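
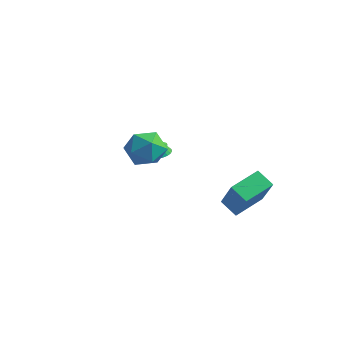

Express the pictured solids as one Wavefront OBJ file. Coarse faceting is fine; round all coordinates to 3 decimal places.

v -2.455 3.665 -2.327
v -2.106 3.079 -2.222
v -3.365 3.315 -1.253
v -1.956 3.296 -2.024
v -1.921 3.598 -1.896
v -2.007 3.916 -1.866
v -2.197 4.176 -1.942
v -2.445 4.318 -2.105
v -2.696 4.311 -2.32
v -2.892 4.156 -2.536
v -2.987 3.889 -2.705
v -2.961 3.57 -2.786
v -2.819 3.273 -2.763
v -2.594 3.065 -2.639
v -2.336 2.995 -2.444
v 1.614 3.014 -4.173
v 2.537 2.345 -2.291
v 2.151 4.709 -3.833
v 3.073 4.04 -1.951
v 2.567 2.82 -4.709
v 3.489 2.151 -2.827
v 3.103 4.515 -4.369
v 4.026 3.846 -2.487
v 0.563 -0.985 2.159
v 1.38 -1.618 2.517
v -0.56 -2.342 2.323
v 0.257 -2.975 2.681
v -0.112 -2.155 3.303
v 0.582 -1.316 3.202
v 0.238 -2.644 1.638
v 0.932 -1.805 1.537
v 1.179 -2.643 2.195
v 0.963 -2.341 3.223
v -0.143 -1.619 1.617
v -0.359 -1.317 2.645
v -0.991 1.489 -0.558
v -0.445 1.768 -0.416
v -1.269 1.431 0.618
v -0.593 1.963 -0.441
v -0.802 2.085 -0.484
v -1.04 2.117 -0.539
v -1.27 2.053 -0.596
v -1.458 1.903 -0.648
v -1.575 1.69 -0.686
v -1.603 1.446 -0.704
v -1.538 1.209 -0.701
v -1.39 1.015 -0.675
v -1.181 0.892 -0.632
v -0.943 0.861 -0.578
v -0.713 0.925 -0.52
v -0.525 1.075 -0.469
v -0.408 1.288 -0.431
v -0.38 1.531 -0.412
f 2 1 4
f 2 4 3
f 4 1 5
f 4 5 3
f 5 1 6
f 5 6 3
f 6 1 7
f 6 7 3
f 7 1 8
f 7 8 3
f 8 1 9
f 8 9 3
f 9 1 10
f 9 10 3
f 10 1 11
f 10 11 3
f 11 1 12
f 11 12 3
f 12 1 13
f 12 13 3
f 13 1 14
f 13 14 3
f 14 1 15
f 14 15 3
f 15 1 2
f 15 2 3
f 17 19 16
f 20 17 16
f 16 19 18
f 18 20 16
f 17 23 19
f 21 17 20
f 21 23 17
f 19 23 18
f 22 20 18
f 18 23 22
f 22 21 20
f 23 21 22
f 24 35 29
f 24 29 25
f 24 25 31
f 24 31 34
f 24 34 35
f 25 29 33
f 29 35 28
f 35 34 26
f 34 31 30
f 31 25 32
f 27 33 28
f 27 28 26
f 27 26 30
f 27 30 32
f 27 32 33
f 28 33 29
f 26 28 35
f 30 26 34
f 32 30 31
f 33 32 25
f 37 36 39
f 37 39 38
f 39 36 40
f 39 40 38
f 40 36 41
f 40 41 38
f 41 36 42
f 41 42 38
f 42 36 43
f 42 43 38
f 43 36 44
f 43 44 38
f 44 36 45
f 44 45 38
f 45 36 46
f 45 46 38
f 46 36 47
f 46 47 38
f 47 36 48
f 47 48 38
f 48 36 49
f 48 49 38
f 49 36 50
f 49 50 38
f 50 36 51
f 50 51 38
f 51 36 52
f 51 52 38
f 52 36 53
f 52 53 38
f 53 36 37
f 53 37 38



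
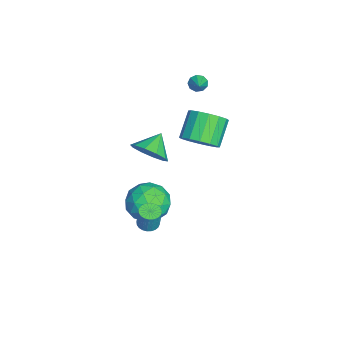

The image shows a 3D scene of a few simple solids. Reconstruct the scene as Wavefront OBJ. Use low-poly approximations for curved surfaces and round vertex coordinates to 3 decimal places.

v -1.788 3.787 -0.238
v -1.053 3.827 0.525
v -2.258 4.254 1.661
v -2.992 4.213 0.898
v -1.07 4.335 0.317
v -2.275 4.761 1.453
v -1.279 4.695 -0.04
v -2.483 5.122 1.096
v -1.624 4.812 -0.45
v -2.829 5.239 0.686
v -2.013 4.655 -0.803
v -3.218 5.081 0.333
v -2.342 4.264 -1.005
v -3.546 4.691 0.131
v -2.522 3.746 -1.001
v -3.727 4.173 0.135
v -2.505 3.239 -0.793
v -3.71 3.665 0.343
v -2.297 2.878 -0.436
v -3.501 3.305 0.7
v -1.951 2.761 -0.026
v -3.156 3.188 1.11
v -1.562 2.919 0.327
v -2.767 3.345 1.463
v -1.234 3.309 0.529
v -2.438 3.736 1.665
v -2.541 1.204 -1.877
v -1.943 1.024 -0.983
v -3.519 1.796 -1.103
v -1.773 1.628 -1.229
v -1.896 2.069 -1.723
v -2.265 2.181 -2.275
v -2.74 1.919 -2.675
v -3.139 1.385 -2.77
v -3.309 0.781 -2.524
v -3.186 0.339 -2.031
v -2.817 0.228 -1.479
v -2.342 0.489 -1.078
v 3.766 1.461 -1.521
v 4.136 1.041 -1.551
v 4.364 1.16 -0.389
v 3.994 1.579 -0.359
v 4.263 1.214 -1.593
v 4.491 1.332 -0.431
v 4.315 1.424 -1.625
v 4.543 1.542 -0.463
v 4.283 1.639 -1.641
v 4.511 1.758 -0.479
v 4.173 1.828 -1.638
v 4.4 1.946 -0.476
v 4 1.96 -1.618
v 4.228 2.079 -0.456
v 3.792 2.017 -1.583
v 4.02 2.135 -0.421
v 3.58 1.989 -1.538
v 3.808 2.107 -0.376
v 3.396 1.88 -1.491
v 3.624 1.999 -0.329
v 3.269 1.708 -1.449
v 3.497 1.826 -0.287
v 3.217 1.498 -1.417
v 3.445 1.616 -0.255
v 3.249 1.282 -1.401
v 3.477 1.401 -0.239
v 3.36 1.094 -1.404
v 3.587 1.212 -0.242
v 3.532 0.961 -1.424
v 3.76 1.08 -0.262
v 3.74 0.905 -1.459
v 3.968 1.023 -0.297
v 3.952 0.933 -1.504
v 4.18 1.051 -0.342
v 0.93 1.702 -2.108
v 1.574 0.986 -2.891
v -0.674 1.574 -3.309
v -0.03 0.858 -4.092
v -0.351 0.423 -2.976
v 0.64 0.502 -2.233
v 0.26 2.058 -3.967
v 1.251 2.137 -3.224
v 1.16 1.207 -4.04
v 0.782 0.196 -3.427
v 0.118 2.364 -2.773
v -0.26 1.353 -2.16
v 1.392 1.355 -2.394
v -0.492 1.205 -3.806
v -0.681 0.949 -3.15
v -0.303 0.528 -3.61
v 0.843 1.071 -2.007
v 1.222 0.65 -2.468
v 0.09 0.319 -2.518
v -0.322 1.91 -3.732
v 0.057 1.489 -4.193
v 1.203 2.032 -2.59
v 1.581 1.611 -3.05
v 0.81 2.241 -3.682
v 1.528 1.064 -3.529
v 0.585 0.989 -4.236
v 0.756 1.694 -4.162
v 1.338 1.741 -3.725
v 1.305 0.47 -3.169
v 0.363 0.395 -3.876
v 0.174 0.139 -3.219
v 0.757 0.186 -2.783
v 1.062 0.6 -3.845
v 0.537 2.165 -2.324
v -0.405 2.09 -3.031
v 0.143 2.374 -3.417
v 0.726 2.421 -2.981
v 0.315 1.571 -1.964
v -0.628 1.496 -2.671
v -0.438 0.819 -2.475
v 0.144 0.866 -2.038
v -0.162 1.96 -2.355
v -3.243 3.658 3.217
v -2.983 3.565 2.777
v -2.257 3.742 3.783
v -3.035 3.915 2.816
v -3.184 4.144 3.043
v -3.361 4.147 3.351
v -3.483 3.92 3.597
v -3.493 3.571 3.665
v -3.386 3.263 3.524
v -3.212 3.14 3.239
v -3.053 3.259 2.944
f 2 1 5
f 2 5 3
f 3 5 6
f 3 6 4
f 5 1 7
f 5 7 6
f 6 7 8
f 6 8 4
f 7 1 9
f 7 9 8
f 8 9 10
f 8 10 4
f 9 1 11
f 9 11 10
f 10 11 12
f 10 12 4
f 11 1 13
f 11 13 12
f 12 13 14
f 12 14 4
f 13 1 15
f 13 15 14
f 14 15 16
f 14 16 4
f 15 1 17
f 15 17 16
f 16 17 18
f 16 18 4
f 17 1 19
f 17 19 18
f 18 19 20
f 18 20 4
f 19 1 21
f 19 21 20
f 20 21 22
f 20 22 4
f 21 1 23
f 21 23 22
f 22 23 24
f 22 24 4
f 23 1 25
f 23 25 24
f 24 25 26
f 24 26 4
f 25 1 2
f 25 2 26
f 26 2 3
f 26 3 4
f 28 27 30
f 28 30 29
f 30 27 31
f 30 31 29
f 31 27 32
f 31 32 29
f 32 27 33
f 32 33 29
f 33 27 34
f 33 34 29
f 34 27 35
f 34 35 29
f 35 27 36
f 35 36 29
f 36 27 37
f 36 37 29
f 37 27 38
f 37 38 29
f 38 27 28
f 38 28 29
f 40 39 43
f 40 43 41
f 41 43 44
f 41 44 42
f 43 39 45
f 43 45 44
f 44 45 46
f 44 46 42
f 45 39 47
f 45 47 46
f 46 47 48
f 46 48 42
f 47 39 49
f 47 49 48
f 48 49 50
f 48 50 42
f 49 39 51
f 49 51 50
f 50 51 52
f 50 52 42
f 51 39 53
f 51 53 52
f 52 53 54
f 52 54 42
f 53 39 55
f 53 55 54
f 54 55 56
f 54 56 42
f 55 39 57
f 55 57 56
f 56 57 58
f 56 58 42
f 57 39 59
f 57 59 58
f 58 59 60
f 58 60 42
f 59 39 61
f 59 61 60
f 60 61 62
f 60 62 42
f 61 39 63
f 61 63 62
f 62 63 64
f 62 64 42
f 63 39 65
f 63 65 64
f 64 65 66
f 64 66 42
f 65 39 67
f 65 67 66
f 66 67 68
f 66 68 42
f 67 39 69
f 67 69 68
f 68 69 70
f 68 70 42
f 69 39 71
f 69 71 70
f 70 71 72
f 70 72 42
f 71 39 40
f 71 40 72
f 72 40 41
f 72 41 42
f 73 110 89
f 110 84 113
f 89 113 78
f 110 113 89
f 73 89 85
f 89 78 90
f 85 90 74
f 89 90 85
f 73 85 94
f 85 74 95
f 94 95 80
f 85 95 94
f 73 94 106
f 94 80 109
f 106 109 83
f 94 109 106
f 73 106 110
f 106 83 114
f 110 114 84
f 106 114 110
f 74 90 101
f 90 78 104
f 101 104 82
f 90 104 101
f 78 113 91
f 113 84 112
f 91 112 77
f 113 112 91
f 84 114 111
f 114 83 107
f 111 107 75
f 114 107 111
f 83 109 108
f 109 80 96
f 108 96 79
f 109 96 108
f 80 95 100
f 95 74 97
f 100 97 81
f 95 97 100
f 76 102 88
f 102 82 103
f 88 103 77
f 102 103 88
f 76 88 86
f 88 77 87
f 86 87 75
f 88 87 86
f 76 86 93
f 86 75 92
f 93 92 79
f 86 92 93
f 76 93 98
f 93 79 99
f 98 99 81
f 93 99 98
f 76 98 102
f 98 81 105
f 102 105 82
f 98 105 102
f 77 103 91
f 103 82 104
f 91 104 78
f 103 104 91
f 75 87 111
f 87 77 112
f 111 112 84
f 87 112 111
f 79 92 108
f 92 75 107
f 108 107 83
f 92 107 108
f 81 99 100
f 99 79 96
f 100 96 80
f 99 96 100
f 82 105 101
f 105 81 97
f 101 97 74
f 105 97 101
f 116 115 118
f 116 118 117
f 118 115 119
f 118 119 117
f 119 115 120
f 119 120 117
f 120 115 121
f 120 121 117
f 121 115 122
f 121 122 117
f 122 115 123
f 122 123 117
f 123 115 124
f 123 124 117
f 124 115 125
f 124 125 117
f 125 115 116
f 125 116 117



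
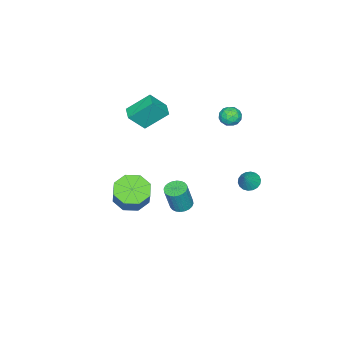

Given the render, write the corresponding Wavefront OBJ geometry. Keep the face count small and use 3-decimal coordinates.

v -1.755 3.408 -0.168
v -1.437 3.821 -0.484
v -1.005 3.532 0.748
v -1.62 3.973 -0.354
v -1.831 4.013 -0.187
v -2.026 3.933 -0.017
v -2.168 3.75 0.124
v -2.228 3.498 0.207
v -2.194 3.229 0.216
v -2.073 2.995 0.149
v -1.89 2.843 0.019
v -1.68 2.803 -0.148
v -1.484 2.883 -0.319
v -1.343 3.067 -0.46
v -1.283 3.318 -0.543
v -1.316 3.587 -0.552
v -3.023 1.872 2.905
v -2.467 1.639 3.153
v -3.573 1.221 3.527
v -3.017 0.988 3.775
v -3.203 1.599 3.908
v -2.863 2.001 3.524
v -3.177 0.859 3.156
v -2.837 1.261 2.772
v -2.562 1.013 3.309
v -2.578 1.47 3.773
v -3.462 1.39 2.907
v -3.478 1.847 3.371
v -2.697 1.813 2.975
v -3.343 1.047 3.705
v -3.453 1.406 3.783
v -3.126 1.269 3.929
v -2.93 2.025 3.192
v -2.603 1.889 3.338
v -3.036 1.865 3.782
v -3.437 0.971 3.342
v -3.11 0.835 3.488
v -2.914 1.591 2.751
v -2.587 1.454 2.897
v -3.004 0.995 2.898
v -2.426 1.308 3.212
v -2.749 0.925 3.577
v -2.843 0.849 3.214
v -2.643 1.086 2.988
v -2.435 1.577 3.485
v -2.759 1.194 3.85
v -2.868 1.553 3.928
v -2.668 1.789 3.703
v -2.491 1.209 3.576
v -3.281 1.666 2.83
v -3.605 1.283 3.195
v -3.372 1.071 2.977
v -3.172 1.307 2.752
v -3.291 1.935 3.103
v -3.614 1.552 3.468
v -3.397 1.774 3.692
v -3.197 2.011 3.466
v -3.549 1.651 3.104
v 1.665 1.462 -0.505
v 2.098 1.06 -0.655
v 2.508 0.955 0.815
v 2.075 1.358 0.965
v 2.217 1.265 -0.673
v 2.627 1.16 0.797
v 2.252 1.5 -0.666
v 2.662 1.396 0.804
v 2.197 1.73 -0.635
v 2.608 1.625 0.835
v 2.062 1.919 -0.583
v 2.473 1.814 0.887
v 1.866 2.038 -0.52
v 2.277 1.933 0.95
v 1.639 2.07 -0.455
v 2.05 1.965 1.015
v 1.416 2.009 -0.397
v 1.827 1.904 1.073
v 1.232 1.865 -0.355
v 1.642 1.76 1.115
v 1.113 1.66 -0.337
v 1.523 1.555 1.133
v 1.078 1.424 -0.344
v 1.488 1.32 1.126
v 1.132 1.195 -0.375
v 1.543 1.09 1.095
v 1.267 1.006 -0.427
v 1.678 0.901 1.043
v 1.463 0.887 -0.49
v 1.874 0.782 0.98
v 1.69 0.855 -0.555
v 2.101 0.75 0.915
v 1.913 0.916 -0.613
v 2.324 0.811 0.857
v -3.1 -4.122 0.76
v -3.879 -3.084 1.859
v -2.46 -3.541 0.664
v -3.239 -2.503 1.763
v -2.401 -4.717 1.817
v -3.18 -3.679 2.916
v -1.761 -4.136 1.721
v -2.54 -3.098 2.82
v -0.253 -2.968 -3.221
v 0.241 -2.192 -3.727
v 0.727 -1.796 -2.645
v 0.233 -2.572 -2.139
v -0.492 -1.978 -3.476
v -0.006 -1.582 -2.395
v -1.085 -2.344 -3.076
v -0.599 -1.948 -1.994
v -1.19 -3.076 -2.761
v -0.705 -2.679 -1.679
v -0.747 -3.744 -2.715
v -0.261 -3.348 -1.633
v -0.014 -3.958 -2.965
v 0.472 -3.562 -1.884
v 0.579 -3.592 -3.366
v 1.065 -3.196 -2.284
v 0.685 -2.861 -3.681
v 1.17 -2.464 -2.599
f 2 1 4
f 2 4 3
f 4 1 5
f 4 5 3
f 5 1 6
f 5 6 3
f 6 1 7
f 6 7 3
f 7 1 8
f 7 8 3
f 8 1 9
f 8 9 3
f 9 1 10
f 9 10 3
f 10 1 11
f 10 11 3
f 11 1 12
f 11 12 3
f 12 1 13
f 12 13 3
f 13 1 14
f 13 14 3
f 14 1 15
f 14 15 3
f 15 1 16
f 15 16 3
f 16 1 2
f 16 2 3
f 17 54 33
f 54 28 57
f 33 57 22
f 54 57 33
f 17 33 29
f 33 22 34
f 29 34 18
f 33 34 29
f 17 29 38
f 29 18 39
f 38 39 24
f 29 39 38
f 17 38 50
f 38 24 53
f 50 53 27
f 38 53 50
f 17 50 54
f 50 27 58
f 54 58 28
f 50 58 54
f 18 34 45
f 34 22 48
f 45 48 26
f 34 48 45
f 22 57 35
f 57 28 56
f 35 56 21
f 57 56 35
f 28 58 55
f 58 27 51
f 55 51 19
f 58 51 55
f 27 53 52
f 53 24 40
f 52 40 23
f 53 40 52
f 24 39 44
f 39 18 41
f 44 41 25
f 39 41 44
f 20 46 32
f 46 26 47
f 32 47 21
f 46 47 32
f 20 32 30
f 32 21 31
f 30 31 19
f 32 31 30
f 20 30 37
f 30 19 36
f 37 36 23
f 30 36 37
f 20 37 42
f 37 23 43
f 42 43 25
f 37 43 42
f 20 42 46
f 42 25 49
f 46 49 26
f 42 49 46
f 21 47 35
f 47 26 48
f 35 48 22
f 47 48 35
f 19 31 55
f 31 21 56
f 55 56 28
f 31 56 55
f 23 36 52
f 36 19 51
f 52 51 27
f 36 51 52
f 25 43 44
f 43 23 40
f 44 40 24
f 43 40 44
f 26 49 45
f 49 25 41
f 45 41 18
f 49 41 45
f 60 59 63
f 60 63 61
f 61 63 64
f 61 64 62
f 63 59 65
f 63 65 64
f 64 65 66
f 64 66 62
f 65 59 67
f 65 67 66
f 66 67 68
f 66 68 62
f 67 59 69
f 67 69 68
f 68 69 70
f 68 70 62
f 69 59 71
f 69 71 70
f 70 71 72
f 70 72 62
f 71 59 73
f 71 73 72
f 72 73 74
f 72 74 62
f 73 59 75
f 73 75 74
f 74 75 76
f 74 76 62
f 75 59 77
f 75 77 76
f 76 77 78
f 76 78 62
f 77 59 79
f 77 79 78
f 78 79 80
f 78 80 62
f 79 59 81
f 79 81 80
f 80 81 82
f 80 82 62
f 81 59 83
f 81 83 82
f 82 83 84
f 82 84 62
f 83 59 85
f 83 85 84
f 84 85 86
f 84 86 62
f 85 59 87
f 85 87 86
f 86 87 88
f 86 88 62
f 87 59 89
f 87 89 88
f 88 89 90
f 88 90 62
f 89 59 91
f 89 91 90
f 90 91 92
f 90 92 62
f 91 59 60
f 91 60 92
f 92 60 61
f 92 61 62
f 94 96 93
f 97 94 93
f 93 96 95
f 95 97 93
f 94 100 96
f 98 94 97
f 98 100 94
f 96 100 95
f 99 97 95
f 95 100 99
f 99 98 97
f 100 98 99
f 102 101 105
f 102 105 103
f 103 105 106
f 103 106 104
f 105 101 107
f 105 107 106
f 106 107 108
f 106 108 104
f 107 101 109
f 107 109 108
f 108 109 110
f 108 110 104
f 109 101 111
f 109 111 110
f 110 111 112
f 110 112 104
f 111 101 113
f 111 113 112
f 112 113 114
f 112 114 104
f 113 101 115
f 113 115 114
f 114 115 116
f 114 116 104
f 115 101 117
f 115 117 116
f 116 117 118
f 116 118 104
f 117 101 102
f 117 102 118
f 118 102 103
f 118 103 104



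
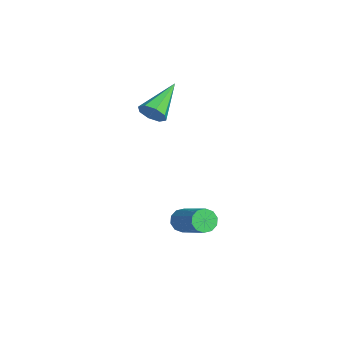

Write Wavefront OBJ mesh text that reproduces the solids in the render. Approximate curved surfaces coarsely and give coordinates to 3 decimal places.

v 2.684 -1.43 -3.466
v 2.922 -1.219 -3.939
v 4.474 -0.839 -2.987
v 4.236 -1.05 -2.514
v 2.757 -0.956 -3.774
v 4.309 -0.576 -2.821
v 2.563 -0.873 -3.491
v 4.115 -0.494 -2.539
v 2.416 -1.004 -3.199
v 3.968 -0.624 -2.247
v 2.371 -1.297 -3.009
v 3.923 -0.917 -2.056
v 2.446 -1.641 -2.993
v 3.998 -1.261 -2.041
v 2.611 -1.904 -3.159
v 4.163 -1.524 -2.206
v 2.805 -1.986 -3.441
v 4.357 -1.607 -2.489
v 2.952 -1.856 -3.733
v 4.504 -1.476 -2.781
v 2.997 -1.563 -3.924
v 4.549 -1.183 -2.971
v 0.843 -2.136 1.714
v 1.151 -1.66 1.417
v -0.283 -0.864 2.586
v 0.767 -1.823 1.16
v 0.428 -2.17 1.228
v 0.332 -2.497 1.58
v 0.535 -2.612 2.01
v 0.919 -2.448 2.267
v 1.258 -2.102 2.2
v 1.354 -1.775 1.847
f 2 1 5
f 2 5 3
f 3 5 6
f 3 6 4
f 5 1 7
f 5 7 6
f 6 7 8
f 6 8 4
f 7 1 9
f 7 9 8
f 8 9 10
f 8 10 4
f 9 1 11
f 9 11 10
f 10 11 12
f 10 12 4
f 11 1 13
f 11 13 12
f 12 13 14
f 12 14 4
f 13 1 15
f 13 15 14
f 14 15 16
f 14 16 4
f 15 1 17
f 15 17 16
f 16 17 18
f 16 18 4
f 17 1 19
f 17 19 18
f 18 19 20
f 18 20 4
f 19 1 21
f 19 21 20
f 20 21 22
f 20 22 4
f 21 1 2
f 21 2 22
f 22 2 3
f 22 3 4
f 24 23 26
f 24 26 25
f 26 23 27
f 26 27 25
f 27 23 28
f 27 28 25
f 28 23 29
f 28 29 25
f 29 23 30
f 29 30 25
f 30 23 31
f 30 31 25
f 31 23 32
f 31 32 25
f 32 23 24
f 32 24 25



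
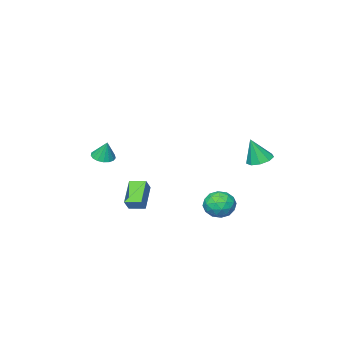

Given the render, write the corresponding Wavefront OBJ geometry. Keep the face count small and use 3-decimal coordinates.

v 1.259 -0.217 -1.626
v 1.747 0.024 -0.947
v 2.251 0.599 -2.629
v 2.739 0.84 -1.95
v 1.781 -0.98 -1.73
v 2.269 -0.739 -1.051
v 2.773 -0.164 -2.733
v 3.261 0.077 -2.054
v -2.694 3.96 0.701
v -2.079 3.578 0.439
v -2.246 3.68 2.159
v -1.962 4.088 0.501
v -2.187 4.538 0.657
v -2.649 4.717 0.833
v -3.133 4.543 0.948
v -3.411 4.096 0.948
v -3.354 3.585 0.832
v -2.988 3.25 0.655
v -2.484 3.247 0.5
v 1.846 -3.498 -0.173
v 2.223 -4.031 0.014
v 1.874 -3.082 0.953
v 2.443 -3.808 -0.074
v 2.525 -3.513 -0.184
v 2.452 -3.215 -0.292
v 2.24 -2.981 -0.373
v 1.938 -2.866 -0.408
v 1.614 -2.896 -0.389
v 1.344 -3.063 -0.32
v 1.188 -3.33 -0.218
v 1.183 -3.635 -0.105
v 1.33 -3.909 -0.008
v 1.595 -4.089 0.052
v 1.917 -4.133 0.06
v -0.654 4.203 -1.403
v -0.012 4.679 -1.869
v -0.088 2.921 -1.931
v 0.554 3.397 -2.397
v 0.583 3.363 -1.473
v 0.234 4.156 -1.147
v -0.334 3.444 -2.653
v -0.683 4.237 -2.327
v 0.187 4.21 -2.642
v 0.753 4.16 -1.912
v -0.853 3.44 -1.888
v -0.287 3.39 -1.158
v -0.383 4.553 -1.59
v 0.283 3.047 -2.21
v 0.3 3.027 -1.667
v 0.677 3.306 -1.941
v -0.238 4.246 -1.165
v 0.139 4.525 -1.439
v 0.489 3.752 -1.206
v -0.239 3.075 -2.361
v 0.138 3.354 -2.635
v -0.777 4.294 -1.859
v -0.4 4.573 -2.133
v -0.589 3.848 -2.594
v 0.112 4.557 -2.318
v 0.444 3.804 -2.628
v -0.078 3.832 -2.779
v -0.283 4.297 -2.587
v 0.445 4.528 -1.889
v 0.777 3.774 -2.199
v 0.794 3.755 -1.656
v 0.589 4.22 -1.464
v 0.561 4.252 -2.343
v -0.877 3.826 -1.601
v -0.545 3.072 -1.911
v -0.689 3.38 -2.336
v -0.894 3.845 -2.144
v -0.544 3.796 -1.172
v -0.212 3.043 -1.482
v 0.183 3.303 -1.213
v -0.022 3.768 -1.021
v -0.661 3.348 -1.457
f 2 4 1
f 5 2 1
f 1 4 3
f 3 5 1
f 2 8 4
f 6 2 5
f 6 8 2
f 4 8 3
f 7 5 3
f 3 8 7
f 7 6 5
f 8 6 7
f 10 9 12
f 10 12 11
f 12 9 13
f 12 13 11
f 13 9 14
f 13 14 11
f 14 9 15
f 14 15 11
f 15 9 16
f 15 16 11
f 16 9 17
f 16 17 11
f 17 9 18
f 17 18 11
f 18 9 19
f 18 19 11
f 19 9 10
f 19 10 11
f 21 20 23
f 21 23 22
f 23 20 24
f 23 24 22
f 24 20 25
f 24 25 22
f 25 20 26
f 25 26 22
f 26 20 27
f 26 27 22
f 27 20 28
f 27 28 22
f 28 20 29
f 28 29 22
f 29 20 30
f 29 30 22
f 30 20 31
f 30 31 22
f 31 20 32
f 31 32 22
f 32 20 33
f 32 33 22
f 33 20 34
f 33 34 22
f 34 20 21
f 34 21 22
f 35 72 51
f 72 46 75
f 51 75 40
f 72 75 51
f 35 51 47
f 51 40 52
f 47 52 36
f 51 52 47
f 35 47 56
f 47 36 57
f 56 57 42
f 47 57 56
f 35 56 68
f 56 42 71
f 68 71 45
f 56 71 68
f 35 68 72
f 68 45 76
f 72 76 46
f 68 76 72
f 36 52 63
f 52 40 66
f 63 66 44
f 52 66 63
f 40 75 53
f 75 46 74
f 53 74 39
f 75 74 53
f 46 76 73
f 76 45 69
f 73 69 37
f 76 69 73
f 45 71 70
f 71 42 58
f 70 58 41
f 71 58 70
f 42 57 62
f 57 36 59
f 62 59 43
f 57 59 62
f 38 64 50
f 64 44 65
f 50 65 39
f 64 65 50
f 38 50 48
f 50 39 49
f 48 49 37
f 50 49 48
f 38 48 55
f 48 37 54
f 55 54 41
f 48 54 55
f 38 55 60
f 55 41 61
f 60 61 43
f 55 61 60
f 38 60 64
f 60 43 67
f 64 67 44
f 60 67 64
f 39 65 53
f 65 44 66
f 53 66 40
f 65 66 53
f 37 49 73
f 49 39 74
f 73 74 46
f 49 74 73
f 41 54 70
f 54 37 69
f 70 69 45
f 54 69 70
f 43 61 62
f 61 41 58
f 62 58 42
f 61 58 62
f 44 67 63
f 67 43 59
f 63 59 36
f 67 59 63



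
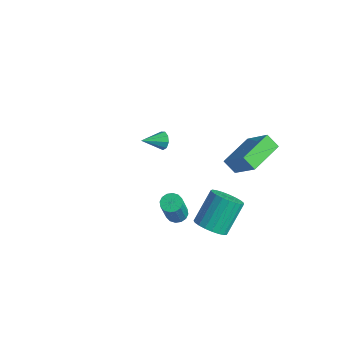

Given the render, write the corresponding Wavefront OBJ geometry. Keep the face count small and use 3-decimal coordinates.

v 3.766 -3.215 -0.01
v 4.28 -3.336 -0.196
v 4.748 -4.026 1.544
v 4.234 -3.905 1.73
v 4.299 -3.065 -0.094
v 4.767 -3.755 1.646
v 4.175 -2.835 0.031
v 4.643 -3.525 1.771
v 3.942 -2.706 0.144
v 4.41 -3.396 1.885
v 3.661 -2.714 0.217
v 4.129 -3.404 1.957
v 3.409 -2.856 0.228
v 3.877 -3.546 1.969
v 3.252 -3.094 0.176
v 3.72 -3.784 1.916
v 3.233 -3.365 0.074
v 3.701 -4.055 1.814
v 3.357 -3.595 -0.051
v 3.825 -4.285 1.689
v 3.59 -3.724 -0.165
v 4.058 -4.414 1.576
v 3.871 -3.716 -0.237
v 4.339 -4.406 1.503
v 4.123 -3.574 -0.249
v 4.591 -4.264 1.492
v -3.008 0.981 -2.147
v -2.684 0.734 -2.561
v -3.292 -0.221 -1.653
v -2.461 0.813 -2.242
v -2.494 0.97 -1.879
v -2.767 1.132 -1.642
v -3.153 1.224 -1.641
v -3.471 1.201 -1.877
v -3.573 1.076 -2.24
v -3.41 0.906 -2.559
v -3.059 0.771 -2.686
v 2.904 0.319 1.314
v 4.252 0.452 2.645
v 2.414 2.213 1.621
v 3.763 2.346 2.953
v 3.497 0.574 0.687
v 4.846 0.707 2.019
v 3.008 2.468 0.995
v 4.356 2.601 2.326
v 3.577 -0.985 -2.879
v 4.383 -0.583 -3.064
v 4.069 0.728 -1.587
v 3.263 0.325 -1.401
v 4.143 -0.387 -3.289
v 3.829 0.923 -1.811
v 3.805 -0.295 -3.443
v 3.491 1.016 -1.965
v 3.428 -0.322 -3.499
v 3.114 0.988 -2.021
v 3.076 -0.464 -3.448
v 2.762 0.847 -1.97
v 2.811 -0.696 -3.298
v 2.497 0.615 -1.821
v 2.679 -0.978 -3.077
v 2.364 0.333 -1.599
v 2.701 -1.261 -2.82
v 2.387 0.049 -1.343
v 2.876 -1.497 -2.575
v 2.561 -0.186 -1.097
v 3.171 -1.644 -2.381
v 2.857 -0.333 -0.903
v 3.537 -1.677 -2.274
v 3.223 -0.367 -0.796
v 3.909 -1.591 -2.271
v 3.595 -0.28 -0.793
v 4.225 -1.4 -2.374
v 3.91 -0.089 -0.896
v 4.428 -1.137 -2.564
v 4.114 0.173 -1.086
v 4.484 -0.848 -2.808
v 4.17 0.462 -1.33
f 2 1 5
f 2 5 3
f 3 5 6
f 3 6 4
f 5 1 7
f 5 7 6
f 6 7 8
f 6 8 4
f 7 1 9
f 7 9 8
f 8 9 10
f 8 10 4
f 9 1 11
f 9 11 10
f 10 11 12
f 10 12 4
f 11 1 13
f 11 13 12
f 12 13 14
f 12 14 4
f 13 1 15
f 13 15 14
f 14 15 16
f 14 16 4
f 15 1 17
f 15 17 16
f 16 17 18
f 16 18 4
f 17 1 19
f 17 19 18
f 18 19 20
f 18 20 4
f 19 1 21
f 19 21 20
f 20 21 22
f 20 22 4
f 21 1 23
f 21 23 22
f 22 23 24
f 22 24 4
f 23 1 25
f 23 25 24
f 24 25 26
f 24 26 4
f 25 1 2
f 25 2 26
f 26 2 3
f 26 3 4
f 28 27 30
f 28 30 29
f 30 27 31
f 30 31 29
f 31 27 32
f 31 32 29
f 32 27 33
f 32 33 29
f 33 27 34
f 33 34 29
f 34 27 35
f 34 35 29
f 35 27 36
f 35 36 29
f 36 27 37
f 36 37 29
f 37 27 28
f 37 28 29
f 39 41 38
f 42 39 38
f 38 41 40
f 40 42 38
f 39 45 41
f 43 39 42
f 43 45 39
f 41 45 40
f 44 42 40
f 40 45 44
f 44 43 42
f 45 43 44
f 47 46 50
f 47 50 48
f 48 50 51
f 48 51 49
f 50 46 52
f 50 52 51
f 51 52 53
f 51 53 49
f 52 46 54
f 52 54 53
f 53 54 55
f 53 55 49
f 54 46 56
f 54 56 55
f 55 56 57
f 55 57 49
f 56 46 58
f 56 58 57
f 57 58 59
f 57 59 49
f 58 46 60
f 58 60 59
f 59 60 61
f 59 61 49
f 60 46 62
f 60 62 61
f 61 62 63
f 61 63 49
f 62 46 64
f 62 64 63
f 63 64 65
f 63 65 49
f 64 46 66
f 64 66 65
f 65 66 67
f 65 67 49
f 66 46 68
f 66 68 67
f 67 68 69
f 67 69 49
f 68 46 70
f 68 70 69
f 69 70 71
f 69 71 49
f 70 46 72
f 70 72 71
f 71 72 73
f 71 73 49
f 72 46 74
f 72 74 73
f 73 74 75
f 73 75 49
f 74 46 76
f 74 76 75
f 75 76 77
f 75 77 49
f 76 46 47
f 76 47 77
f 77 47 48
f 77 48 49



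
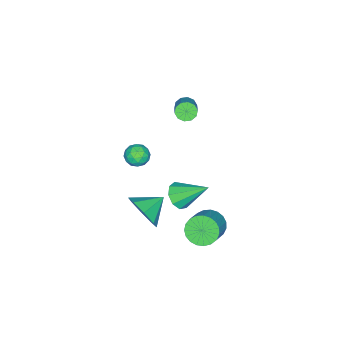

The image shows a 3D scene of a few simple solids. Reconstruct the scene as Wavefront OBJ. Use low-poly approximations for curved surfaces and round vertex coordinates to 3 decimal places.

v -0.287 -1.464 -2.514
v 0.012 -1.931 -2.114
v -1.152 -1.429 -1.826
v -0.853 -1.896 -1.426
v -0.592 -1.266 -1.47
v -0.057 -1.288 -1.895
v -1.083 -2.072 -2.045
v -0.548 -2.094 -2.47
v -0.48 -2.307 -1.824
v -0.177 -1.809 -1.469
v -0.963 -1.551 -2.471
v -0.66 -1.053 -2.116
v -0.061 -1.701 -2.374
v -1.079 -1.659 -1.566
v -0.925 -1.289 -1.591
v -0.749 -1.563 -1.356
v -0.102 -1.323 -2.245
v 0.073 -1.597 -2.01
v -0.281 -1.206 -1.632
v -1.213 -1.763 -1.93
v -1.038 -2.037 -1.695
v -0.391 -1.797 -2.584
v -0.215 -2.071 -2.349
v -0.859 -2.154 -2.308
v -0.175 -2.196 -1.969
v -0.684 -2.175 -1.565
v -0.819 -2.279 -1.929
v -0.504 -2.292 -2.178
v 0.003 -1.903 -1.76
v -0.505 -1.882 -1.356
v -0.352 -1.512 -1.381
v -0.037 -1.525 -1.631
v -0.286 -2.124 -1.59
v -0.635 -1.478 -2.584
v -1.143 -1.457 -2.18
v -1.103 -1.835 -2.309
v -0.788 -1.848 -2.559
v -0.456 -1.185 -2.375
v -0.965 -1.164 -1.971
v -0.636 -1.068 -1.762
v -0.321 -1.081 -2.011
v -0.854 -1.236 -2.35
v 4.03 1.613 -0.375
v 4.565 2.049 0.363
v 2.97 2.087 0.115
v 4.485 2.507 -0.255
v 4.138 2.441 -0.943
v 3.728 1.89 -1.298
v 3.495 1.177 -1.112
v 3.575 0.719 -0.494
v 3.922 0.785 0.194
v 4.332 1.336 0.549
v 3.677 3.341 1.638
v 4.229 3.722 1.35
v 3.323 4.659 2.702
v 3.808 3.814 1.097
v 3.325 3.684 1.097
v 3.007 3.394 1.351
v 3.003 3.079 1.738
v 3.313 2.887 2.079
v 3.794 2.908 2.213
v 4.219 3.131 2.078
v 4.391 3.453 1.737
v -2.851 -0.339 0.716
v -2.542 -0.253 0.27
v -1.479 0.425 1.137
v -1.789 0.339 1.584
v -2.746 0.016 0.31
v -1.684 0.694 1.177
v -2.99 0.149 0.505
v -1.928 0.828 1.372
v -3.181 0.096 0.781
v -2.119 0.774 1.648
v -3.247 -0.124 1.032
v -2.184 0.555 1.899
v -3.161 -0.425 1.163
v -2.098 0.253 2.03
v -2.956 -0.694 1.123
v -1.894 -0.016 1.99
v -2.712 -0.828 0.928
v -1.65 -0.149 1.795
v -2.521 -0.774 0.652
v -1.459 -0.096 1.519
v -2.456 -0.555 0.401
v -1.393 0.124 1.268
v 1.754 3.795 -2.243
v 2.24 3.821 -2.903
v 3.453 4.151 -1.996
v 2.966 4.125 -1.337
v 2.134 4.144 -2.88
v 3.347 4.474 -1.973
v 1.963 4.407 -2.747
v 3.176 4.737 -1.84
v 1.756 4.565 -2.527
v 2.969 4.895 -1.62
v 1.548 4.589 -2.257
v 2.761 4.919 -1.35
v 1.376 4.476 -1.986
v 2.589 4.806 -1.079
v 1.269 4.245 -1.759
v 2.482 4.575 -0.852
v 1.246 3.936 -1.615
v 2.459 4.266 -0.709
v 1.31 3.603 -1.581
v 2.523 3.933 -0.674
v 1.452 3.303 -1.661
v 2.665 3.633 -0.754
v 1.645 3.089 -1.841
v 2.858 3.419 -0.935
v 1.857 2.996 -2.092
v 3.07 3.326 -1.185
v 2.052 3.041 -2.368
v 3.265 3.371 -1.461
v 2.194 3.217 -2.623
v 3.407 3.547 -1.716
v 2.261 3.493 -2.812
v 3.474 3.823 -1.905
f 1 38 17
f 38 12 41
f 17 41 6
f 38 41 17
f 1 17 13
f 17 6 18
f 13 18 2
f 17 18 13
f 1 13 22
f 13 2 23
f 22 23 8
f 13 23 22
f 1 22 34
f 22 8 37
f 34 37 11
f 22 37 34
f 1 34 38
f 34 11 42
f 38 42 12
f 34 42 38
f 2 18 29
f 18 6 32
f 29 32 10
f 18 32 29
f 6 41 19
f 41 12 40
f 19 40 5
f 41 40 19
f 12 42 39
f 42 11 35
f 39 35 3
f 42 35 39
f 11 37 36
f 37 8 24
f 36 24 7
f 37 24 36
f 8 23 28
f 23 2 25
f 28 25 9
f 23 25 28
f 4 30 16
f 30 10 31
f 16 31 5
f 30 31 16
f 4 16 14
f 16 5 15
f 14 15 3
f 16 15 14
f 4 14 21
f 14 3 20
f 21 20 7
f 14 20 21
f 4 21 26
f 21 7 27
f 26 27 9
f 21 27 26
f 4 26 30
f 26 9 33
f 30 33 10
f 26 33 30
f 5 31 19
f 31 10 32
f 19 32 6
f 31 32 19
f 3 15 39
f 15 5 40
f 39 40 12
f 15 40 39
f 7 20 36
f 20 3 35
f 36 35 11
f 20 35 36
f 9 27 28
f 27 7 24
f 28 24 8
f 27 24 28
f 10 33 29
f 33 9 25
f 29 25 2
f 33 25 29
f 44 43 46
f 44 46 45
f 46 43 47
f 46 47 45
f 47 43 48
f 47 48 45
f 48 43 49
f 48 49 45
f 49 43 50
f 49 50 45
f 50 43 51
f 50 51 45
f 51 43 52
f 51 52 45
f 52 43 44
f 52 44 45
f 54 53 56
f 54 56 55
f 56 53 57
f 56 57 55
f 57 53 58
f 57 58 55
f 58 53 59
f 58 59 55
f 59 53 60
f 59 60 55
f 60 53 61
f 60 61 55
f 61 53 62
f 61 62 55
f 62 53 63
f 62 63 55
f 63 53 54
f 63 54 55
f 65 64 68
f 65 68 66
f 66 68 69
f 66 69 67
f 68 64 70
f 68 70 69
f 69 70 71
f 69 71 67
f 70 64 72
f 70 72 71
f 71 72 73
f 71 73 67
f 72 64 74
f 72 74 73
f 73 74 75
f 73 75 67
f 74 64 76
f 74 76 75
f 75 76 77
f 75 77 67
f 76 64 78
f 76 78 77
f 77 78 79
f 77 79 67
f 78 64 80
f 78 80 79
f 79 80 81
f 79 81 67
f 80 64 82
f 80 82 81
f 81 82 83
f 81 83 67
f 82 64 84
f 82 84 83
f 83 84 85
f 83 85 67
f 84 64 65
f 84 65 85
f 85 65 66
f 85 66 67
f 87 86 90
f 87 90 88
f 88 90 91
f 88 91 89
f 90 86 92
f 90 92 91
f 91 92 93
f 91 93 89
f 92 86 94
f 92 94 93
f 93 94 95
f 93 95 89
f 94 86 96
f 94 96 95
f 95 96 97
f 95 97 89
f 96 86 98
f 96 98 97
f 97 98 99
f 97 99 89
f 98 86 100
f 98 100 99
f 99 100 101
f 99 101 89
f 100 86 102
f 100 102 101
f 101 102 103
f 101 103 89
f 102 86 104
f 102 104 103
f 103 104 105
f 103 105 89
f 104 86 106
f 104 106 105
f 105 106 107
f 105 107 89
f 106 86 108
f 106 108 107
f 107 108 109
f 107 109 89
f 108 86 110
f 108 110 109
f 109 110 111
f 109 111 89
f 110 86 112
f 110 112 111
f 111 112 113
f 111 113 89
f 112 86 114
f 112 114 113
f 113 114 115
f 113 115 89
f 114 86 116
f 114 116 115
f 115 116 117
f 115 117 89
f 116 86 87
f 116 87 117
f 117 87 88
f 117 88 89



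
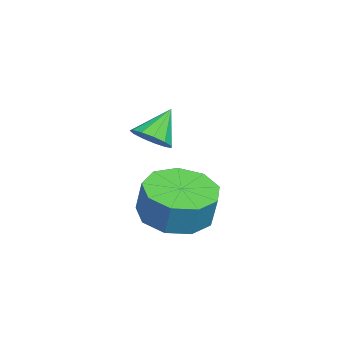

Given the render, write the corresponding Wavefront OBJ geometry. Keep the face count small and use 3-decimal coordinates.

v 0.852 1.791 -1.203
v 1.497 1.067 -1.227
v 1.733 1.245 -0.261
v 1.088 1.969 -0.237
v 1.788 1.637 -1.403
v 2.024 1.814 -0.438
v 1.642 2.278 -1.486
v 1.878 2.456 -0.52
v 1.125 2.692 -1.436
v 1.361 2.87 -0.47
v 0.481 2.684 -1.277
v 0.717 2.862 -0.311
v 0.01 2.258 -1.083
v 0.247 2.436 -0.118
v -0.066 1.614 -0.946
v 0.17 1.792 0.02
v 0.286 1.052 -0.929
v 0.522 1.23 0.037
v 0.904 0.836 -1.04
v 1.14 1.014 -0.074
v 1.852 1.333 1.772
v 2.229 1.159 2.148
v 1.288 1.747 2.528
v 2.32 1.448 2.059
v 2.262 1.7 1.878
v 2.075 1.835 1.663
v 1.816 1.812 1.483
v 1.57 1.636 1.395
v 1.413 1.364 1.427
v 1.395 1.083 1.568
v 1.523 0.88 1.774
v 1.755 0.822 1.979
v 2.018 0.926 2.119
f 2 1 5
f 2 5 3
f 3 5 6
f 3 6 4
f 5 1 7
f 5 7 6
f 6 7 8
f 6 8 4
f 7 1 9
f 7 9 8
f 8 9 10
f 8 10 4
f 9 1 11
f 9 11 10
f 10 11 12
f 10 12 4
f 11 1 13
f 11 13 12
f 12 13 14
f 12 14 4
f 13 1 15
f 13 15 14
f 14 15 16
f 14 16 4
f 15 1 17
f 15 17 16
f 16 17 18
f 16 18 4
f 17 1 19
f 17 19 18
f 18 19 20
f 18 20 4
f 19 1 2
f 19 2 20
f 20 2 3
f 20 3 4
f 22 21 24
f 22 24 23
f 24 21 25
f 24 25 23
f 25 21 26
f 25 26 23
f 26 21 27
f 26 27 23
f 27 21 28
f 27 28 23
f 28 21 29
f 28 29 23
f 29 21 30
f 29 30 23
f 30 21 31
f 30 31 23
f 31 21 32
f 31 32 23
f 32 21 33
f 32 33 23
f 33 21 22
f 33 22 23



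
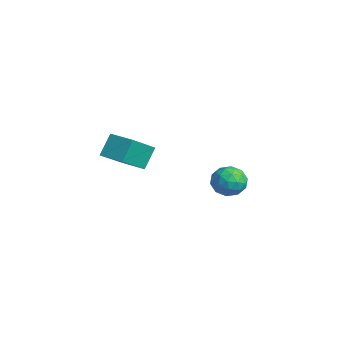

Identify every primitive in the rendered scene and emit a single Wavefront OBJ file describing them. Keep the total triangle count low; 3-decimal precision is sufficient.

v 0.104 -3.543 -0.085
v 0.764 -4.69 0.849
v -0.244 -2.978 0.854
v 0.416 -4.125 1.789
v 1.104 -2.955 -0.069
v 1.764 -4.102 0.866
v 0.756 -2.39 0.871
v 1.416 -3.537 1.805
v -1.217 1.633 -2.705
v -0.739 2.067 -2.182
v -0.441 0.553 -2.518
v 0.037 0.987 -1.995
v -0.739 0.786 -1.778
v -1.219 1.454 -1.894
v 0.039 1.166 -2.806
v -0.441 1.834 -2.922
v 0.037 1.779 -2.245
v -0.443 1.544 -1.61
v -0.737 1.076 -3.09
v -1.217 0.841 -2.455
v -1.047 1.945 -2.46
v -0.133 0.675 -2.24
v -0.59 0.557 -2.112
v -0.309 0.812 -1.805
v -1.328 1.585 -2.29
v -1.047 1.84 -1.983
v -1.047 1.086 -1.746
v -0.133 0.78 -2.717
v 0.148 1.035 -2.41
v -0.871 1.808 -2.895
v -0.59 2.063 -2.588
v -0.133 1.534 -2.954
v -0.309 2.031 -2.19
v 0.147 1.395 -2.08
v 0.148 1.501 -2.557
v -0.134 1.894 -2.625
v -0.591 1.893 -1.816
v -0.135 1.257 -1.706
v -0.591 1.139 -1.579
v -0.873 1.532 -1.647
v -0.135 1.723 -1.853
v -1.045 1.363 -2.994
v -0.589 0.727 -2.884
v -0.307 1.088 -3.053
v -0.589 1.481 -3.121
v -1.327 1.225 -2.62
v -0.871 0.589 -2.51
v -1.046 0.726 -2.075
v -1.328 1.119 -2.143
v -1.045 0.897 -2.847
f 2 4 1
f 5 2 1
f 1 4 3
f 3 5 1
f 2 8 4
f 6 2 5
f 6 8 2
f 4 8 3
f 7 5 3
f 3 8 7
f 7 6 5
f 8 6 7
f 9 46 25
f 46 20 49
f 25 49 14
f 46 49 25
f 9 25 21
f 25 14 26
f 21 26 10
f 25 26 21
f 9 21 30
f 21 10 31
f 30 31 16
f 21 31 30
f 9 30 42
f 30 16 45
f 42 45 19
f 30 45 42
f 9 42 46
f 42 19 50
f 46 50 20
f 42 50 46
f 10 26 37
f 26 14 40
f 37 40 18
f 26 40 37
f 14 49 27
f 49 20 48
f 27 48 13
f 49 48 27
f 20 50 47
f 50 19 43
f 47 43 11
f 50 43 47
f 19 45 44
f 45 16 32
f 44 32 15
f 45 32 44
f 16 31 36
f 31 10 33
f 36 33 17
f 31 33 36
f 12 38 24
f 38 18 39
f 24 39 13
f 38 39 24
f 12 24 22
f 24 13 23
f 22 23 11
f 24 23 22
f 12 22 29
f 22 11 28
f 29 28 15
f 22 28 29
f 12 29 34
f 29 15 35
f 34 35 17
f 29 35 34
f 12 34 38
f 34 17 41
f 38 41 18
f 34 41 38
f 13 39 27
f 39 18 40
f 27 40 14
f 39 40 27
f 11 23 47
f 23 13 48
f 47 48 20
f 23 48 47
f 15 28 44
f 28 11 43
f 44 43 19
f 28 43 44
f 17 35 36
f 35 15 32
f 36 32 16
f 35 32 36
f 18 41 37
f 41 17 33
f 37 33 10
f 41 33 37



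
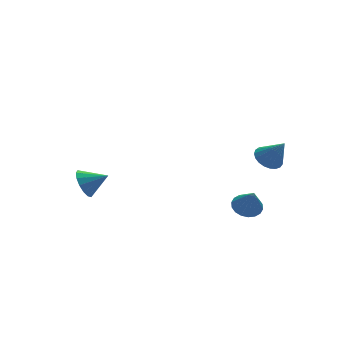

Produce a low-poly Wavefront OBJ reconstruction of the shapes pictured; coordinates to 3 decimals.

v 3.657 -3.21 -0.548
v 4.302 -2.79 -0.516
v 4.063 -3.93 0.728
v 4.096 -2.61 -0.349
v 3.815 -2.533 -0.216
v 3.506 -2.574 -0.141
v 3.224 -2.725 -0.137
v 3.016 -2.959 -0.203
v 2.92 -3.237 -0.329
v 2.951 -3.511 -0.493
v 3.104 -3.732 -0.666
v 3.352 -3.863 -0.819
v 3.654 -3.881 -0.925
v 3.956 -3.784 -0.966
v 4.207 -3.587 -0.935
v 4.362 -3.325 -0.836
v 4.396 -3.043 -0.688
v -2.843 3.319 -4.156
v -2.305 3.895 -4.547
v -1.817 2.761 -3.564
v -2.424 4.093 -4.154
v -2.655 4.083 -3.762
v -2.937 3.869 -3.475
v -3.194 3.507 -3.371
v -3.357 3.095 -3.477
v -3.382 2.743 -3.765
v -3.263 2.545 -4.158
v -3.031 2.555 -4.55
v -2.749 2.769 -4.837
v -2.493 3.131 -4.941
v -2.33 3.543 -4.835
v 2.962 -2.508 -4.109
v 3.33 -3.127 -4.41
v 2.938 -3.152 -2.811
v 3.592 -2.925 -4.304
v 3.729 -2.64 -4.161
v 3.715 -2.33 -4.007
v 3.551 -2.054 -3.873
v 3.271 -1.868 -3.786
v 2.93 -1.809 -3.763
v 2.595 -1.889 -3.809
v 2.333 -2.091 -3.914
v 2.195 -2.375 -4.058
v 2.21 -2.686 -4.212
v 2.374 -2.961 -4.346
v 2.654 -3.147 -4.432
v 2.995 -3.206 -4.455
f 2 1 4
f 2 4 3
f 4 1 5
f 4 5 3
f 5 1 6
f 5 6 3
f 6 1 7
f 6 7 3
f 7 1 8
f 7 8 3
f 8 1 9
f 8 9 3
f 9 1 10
f 9 10 3
f 10 1 11
f 10 11 3
f 11 1 12
f 11 12 3
f 12 1 13
f 12 13 3
f 13 1 14
f 13 14 3
f 14 1 15
f 14 15 3
f 15 1 16
f 15 16 3
f 16 1 17
f 16 17 3
f 17 1 2
f 17 2 3
f 19 18 21
f 19 21 20
f 21 18 22
f 21 22 20
f 22 18 23
f 22 23 20
f 23 18 24
f 23 24 20
f 24 18 25
f 24 25 20
f 25 18 26
f 25 26 20
f 26 18 27
f 26 27 20
f 27 18 28
f 27 28 20
f 28 18 29
f 28 29 20
f 29 18 30
f 29 30 20
f 30 18 31
f 30 31 20
f 31 18 19
f 31 19 20
f 33 32 35
f 33 35 34
f 35 32 36
f 35 36 34
f 36 32 37
f 36 37 34
f 37 32 38
f 37 38 34
f 38 32 39
f 38 39 34
f 39 32 40
f 39 40 34
f 40 32 41
f 40 41 34
f 41 32 42
f 41 42 34
f 42 32 43
f 42 43 34
f 43 32 44
f 43 44 34
f 44 32 45
f 44 45 34
f 45 32 46
f 45 46 34
f 46 32 47
f 46 47 34
f 47 32 33
f 47 33 34



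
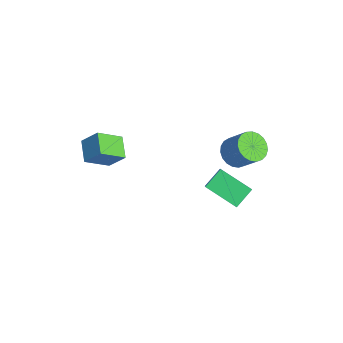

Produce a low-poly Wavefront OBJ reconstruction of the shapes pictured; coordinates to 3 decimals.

v 0.782 2.999 2.707
v 1.384 3.247 2.146
v 2.201 3.809 3.271
v 1.598 3.561 3.833
v 1.171 3.534 2.158
v 1.988 4.096 3.283
v 0.89 3.728 2.264
v 1.707 4.29 3.39
v 0.591 3.796 2.447
v 1.408 4.358 3.573
v 0.325 3.727 2.676
v 1.141 4.289 3.801
v 0.137 3.531 2.909
v 0.954 4.094 4.035
v 0.061 3.244 3.108
v 0.878 3.806 4.233
v 0.11 2.914 3.237
v 0.927 3.476 4.363
v 0.274 2.599 3.275
v 1.091 3.161 4.401
v 0.527 2.353 3.215
v 1.344 2.915 4.34
v 0.823 2.219 3.067
v 1.64 2.781 4.192
v 1.113 2.219 2.856
v 1.93 2.781 3.982
v 1.345 2.355 2.62
v 2.162 2.917 3.746
v 1.479 2.602 2.399
v 2.296 3.164 3.525
v 1.493 2.917 2.232
v 2.31 3.479 3.357
v -1.464 2.322 -2.235
v -1.913 3.301 -1.524
v -2.171 2.557 -3.003
v -2.62 3.535 -2.292
v -0.16 3.525 -3.068
v -0.609 4.503 -2.357
v -0.867 3.759 -3.836
v -1.316 4.738 -3.125
v -4.78 -1.814 -0.548
v -4.66 -3.127 0.359
v -4.268 -1.11 0.404
v -4.148 -2.423 1.311
v -3.572 -2.037 -1.031
v -3.452 -3.35 -0.124
v -3.06 -1.333 -0.079
v -2.94 -2.646 0.828
f 2 1 5
f 2 5 3
f 3 5 6
f 3 6 4
f 5 1 7
f 5 7 6
f 6 7 8
f 6 8 4
f 7 1 9
f 7 9 8
f 8 9 10
f 8 10 4
f 9 1 11
f 9 11 10
f 10 11 12
f 10 12 4
f 11 1 13
f 11 13 12
f 12 13 14
f 12 14 4
f 13 1 15
f 13 15 14
f 14 15 16
f 14 16 4
f 15 1 17
f 15 17 16
f 16 17 18
f 16 18 4
f 17 1 19
f 17 19 18
f 18 19 20
f 18 20 4
f 19 1 21
f 19 21 20
f 20 21 22
f 20 22 4
f 21 1 23
f 21 23 22
f 22 23 24
f 22 24 4
f 23 1 25
f 23 25 24
f 24 25 26
f 24 26 4
f 25 1 27
f 25 27 26
f 26 27 28
f 26 28 4
f 27 1 29
f 27 29 28
f 28 29 30
f 28 30 4
f 29 1 31
f 29 31 30
f 30 31 32
f 30 32 4
f 31 1 2
f 31 2 32
f 32 2 3
f 32 3 4
f 34 36 33
f 37 34 33
f 33 36 35
f 35 37 33
f 34 40 36
f 38 34 37
f 38 40 34
f 36 40 35
f 39 37 35
f 35 40 39
f 39 38 37
f 40 38 39
f 42 44 41
f 45 42 41
f 41 44 43
f 43 45 41
f 42 48 44
f 46 42 45
f 46 48 42
f 44 48 43
f 47 45 43
f 43 48 47
f 47 46 45
f 48 46 47



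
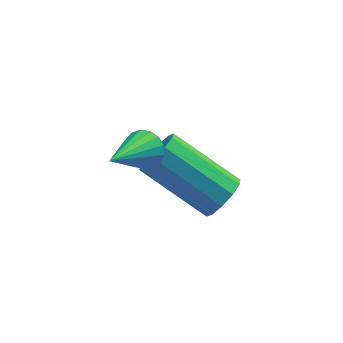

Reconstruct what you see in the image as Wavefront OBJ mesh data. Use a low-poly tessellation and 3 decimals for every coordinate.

v 0.698 -1.073 2.583
v 1.036 -1.424 2.433
v -0.078 -2.167 3.397
v 1.131 -1.337 2.64
v 1.126 -1.189 2.834
v 1.024 -1.015 2.971
v 0.847 -0.854 3.019
v 0.636 -0.743 2.967
v 0.439 -0.707 2.827
v 0.302 -0.756 2.631
v 0.255 -0.877 2.424
v 0.31 -1.042 2.253
v 0.454 -1.215 2.158
v 0.654 -1.355 2.161
v 0.864 -1.431 2.26
v 2.508 -0.689 0.139
v 2.913 -0.342 0.454
v 1.418 0.457 1.496
v 1.012 0.109 1.181
v 2.803 -0.144 0.145
v 1.308 0.654 1.187
v 2.58 -0.155 -0.167
v 1.085 0.644 0.875
v 2.329 -0.37 -0.362
v 0.834 0.429 0.681
v 2.147 -0.707 -0.365
v 0.652 0.092 0.677
v 2.102 -1.037 -0.176
v 0.607 -0.238 0.866
v 2.212 -1.234 0.133
v 0.717 -0.436 1.175
v 2.435 -1.224 0.445
v 0.94 -0.425 1.487
v 2.686 -1.009 0.639
v 1.191 -0.21 1.682
v 2.868 -0.672 0.643
v 1.373 0.127 1.685
f 2 1 4
f 2 4 3
f 4 1 5
f 4 5 3
f 5 1 6
f 5 6 3
f 6 1 7
f 6 7 3
f 7 1 8
f 7 8 3
f 8 1 9
f 8 9 3
f 9 1 10
f 9 10 3
f 10 1 11
f 10 11 3
f 11 1 12
f 11 12 3
f 12 1 13
f 12 13 3
f 13 1 14
f 13 14 3
f 14 1 15
f 14 15 3
f 15 1 2
f 15 2 3
f 17 16 20
f 17 20 18
f 18 20 21
f 18 21 19
f 20 16 22
f 20 22 21
f 21 22 23
f 21 23 19
f 22 16 24
f 22 24 23
f 23 24 25
f 23 25 19
f 24 16 26
f 24 26 25
f 25 26 27
f 25 27 19
f 26 16 28
f 26 28 27
f 27 28 29
f 27 29 19
f 28 16 30
f 28 30 29
f 29 30 31
f 29 31 19
f 30 16 32
f 30 32 31
f 31 32 33
f 31 33 19
f 32 16 34
f 32 34 33
f 33 34 35
f 33 35 19
f 34 16 36
f 34 36 35
f 35 36 37
f 35 37 19
f 36 16 17
f 36 17 37
f 37 17 18
f 37 18 19



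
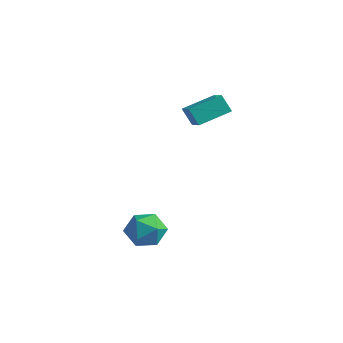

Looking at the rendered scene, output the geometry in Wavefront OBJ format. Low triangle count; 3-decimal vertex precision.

v -2.202 -3.068 -2.979
v -1.657 -2.865 -2.233
v -2.823 -4.235 -2.207
v -2.278 -4.032 -1.461
v -2.975 -3.443 -1.712
v -2.591 -2.722 -2.189
v -1.889 -4.378 -2.251
v -1.505 -3.657 -2.728
v -1.463 -3.674 -1.783
v -2.134 -3.097 -1.45
v -2.346 -4.003 -2.99
v -3.017 -3.426 -2.657
v -3.691 0.145 2.786
v -2.792 -0.419 3.3
v -3.125 1.5 3.282
v -2.226 0.936 3.797
v -3.194 0.224 2.003
v -2.295 -0.34 2.518
v -2.628 1.579 2.5
v -1.729 1.015 3.014
f 1 12 6
f 1 6 2
f 1 2 8
f 1 8 11
f 1 11 12
f 2 6 10
f 6 12 5
f 12 11 3
f 11 8 7
f 8 2 9
f 4 10 5
f 4 5 3
f 4 3 7
f 4 7 9
f 4 9 10
f 5 10 6
f 3 5 12
f 7 3 11
f 9 7 8
f 10 9 2
f 14 16 13
f 17 14 13
f 13 16 15
f 15 17 13
f 14 20 16
f 18 14 17
f 18 20 14
f 16 20 15
f 19 17 15
f 15 20 19
f 19 18 17
f 20 18 19



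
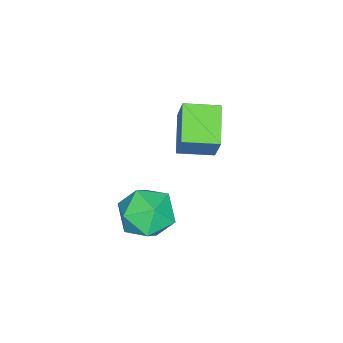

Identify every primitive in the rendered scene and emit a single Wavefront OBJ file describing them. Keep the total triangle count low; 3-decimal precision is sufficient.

v -2.417 -0.927 -0.347
v -1.915 -0.469 1.001
v -3.062 0.26 -0.509
v -2.56 0.717 0.839
v -1.08 -0.297 -1.059
v -0.578 0.16 0.289
v -1.725 0.889 -1.221
v -1.223 1.347 0.127
v 1.037 0.503 -0.997
v 2.144 0.57 -0.804
v 1.356 -0.51 -2.476
v 2.463 -0.443 -2.283
v 1.806 -1.037 -1.589
v 1.609 -0.411 -0.675
v 1.891 0.471 -2.605
v 1.694 1.097 -1.691
v 2.671 0.551 -1.798
v 2.619 -0.381 -1.17
v 0.881 0.441 -2.11
v 0.829 -0.491 -1.482
f 2 4 1
f 5 2 1
f 1 4 3
f 3 5 1
f 2 8 4
f 6 2 5
f 6 8 2
f 4 8 3
f 7 5 3
f 3 8 7
f 7 6 5
f 8 6 7
f 9 20 14
f 9 14 10
f 9 10 16
f 9 16 19
f 9 19 20
f 10 14 18
f 14 20 13
f 20 19 11
f 19 16 15
f 16 10 17
f 12 18 13
f 12 13 11
f 12 11 15
f 12 15 17
f 12 17 18
f 13 18 14
f 11 13 20
f 15 11 19
f 17 15 16
f 18 17 10



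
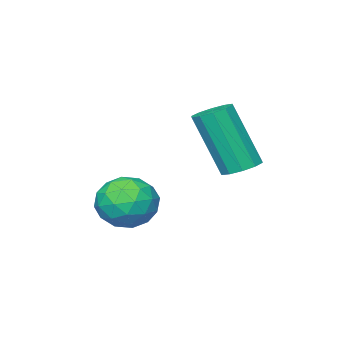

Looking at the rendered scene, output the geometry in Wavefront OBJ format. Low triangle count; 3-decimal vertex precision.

v 1.216 -1.098 -3.264
v 1.942 -1.715 -3.434
v 0.418 -1.705 -4.466
v 1.144 -2.322 -4.636
v 0.603 -2.418 -3.84
v 1.097 -2.044 -3.097
v 1.263 -1.376 -4.803
v 1.757 -1.002 -4.06
v 1.971 -1.887 -4.386
v 1.563 -2.531 -3.79
v 0.797 -0.889 -4.11
v 0.389 -1.533 -3.514
v 1.649 -1.354 -3.243
v 0.711 -2.066 -4.657
v 0.393 -2.123 -4.188
v 0.82 -2.486 -4.288
v 1.152 -1.546 -3.045
v 1.579 -1.909 -3.145
v 0.792 -2.322 -3.384
v 0.781 -1.511 -4.755
v 1.208 -1.874 -4.855
v 1.54 -0.934 -3.612
v 1.967 -1.297 -3.712
v 1.568 -1.098 -4.516
v 2.092 -1.817 -3.903
v 1.623 -2.174 -4.609
v 1.694 -1.618 -4.708
v 1.984 -1.398 -4.271
v 1.853 -2.196 -3.553
v 1.384 -2.552 -4.259
v 1.066 -2.609 -3.791
v 1.356 -2.389 -3.354
v 1.87 -2.297 -4.112
v 0.976 -0.868 -3.641
v 0.507 -1.224 -4.347
v 1.004 -1.031 -4.546
v 1.294 -0.811 -4.109
v 0.737 -1.246 -3.291
v 0.268 -1.603 -3.997
v 0.376 -2.022 -3.629
v 0.666 -1.802 -3.192
v 0.49 -1.123 -3.788
v -1.011 0.545 -2.549
v -0.439 0.357 -2.731
v -0.056 -0.434 -0.714
v -0.629 -0.245 -0.531
v -0.408 0.72 -2.595
v -0.025 -0.07 -0.577
v -0.608 1.017 -2.44
v -0.225 0.226 -0.423
v -0.962 1.133 -2.328
v -0.579 0.343 -0.311
v -1.335 1.025 -2.299
v -0.952 0.235 -0.282
v -1.584 0.734 -2.366
v -1.201 -0.057 -0.349
v -1.615 0.37 -2.503
v -1.232 -0.42 -0.485
v -1.415 0.074 -2.657
v -1.032 -0.717 -0.64
v -1.061 -0.043 -2.769
v -0.678 -0.833 -0.752
v -0.688 0.065 -2.798
v -0.305 -0.725 -0.781
f 1 38 17
f 38 12 41
f 17 41 6
f 38 41 17
f 1 17 13
f 17 6 18
f 13 18 2
f 17 18 13
f 1 13 22
f 13 2 23
f 22 23 8
f 13 23 22
f 1 22 34
f 22 8 37
f 34 37 11
f 22 37 34
f 1 34 38
f 34 11 42
f 38 42 12
f 34 42 38
f 2 18 29
f 18 6 32
f 29 32 10
f 18 32 29
f 6 41 19
f 41 12 40
f 19 40 5
f 41 40 19
f 12 42 39
f 42 11 35
f 39 35 3
f 42 35 39
f 11 37 36
f 37 8 24
f 36 24 7
f 37 24 36
f 8 23 28
f 23 2 25
f 28 25 9
f 23 25 28
f 4 30 16
f 30 10 31
f 16 31 5
f 30 31 16
f 4 16 14
f 16 5 15
f 14 15 3
f 16 15 14
f 4 14 21
f 14 3 20
f 21 20 7
f 14 20 21
f 4 21 26
f 21 7 27
f 26 27 9
f 21 27 26
f 4 26 30
f 26 9 33
f 30 33 10
f 26 33 30
f 5 31 19
f 31 10 32
f 19 32 6
f 31 32 19
f 3 15 39
f 15 5 40
f 39 40 12
f 15 40 39
f 7 20 36
f 20 3 35
f 36 35 11
f 20 35 36
f 9 27 28
f 27 7 24
f 28 24 8
f 27 24 28
f 10 33 29
f 33 9 25
f 29 25 2
f 33 25 29
f 44 43 47
f 44 47 45
f 45 47 48
f 45 48 46
f 47 43 49
f 47 49 48
f 48 49 50
f 48 50 46
f 49 43 51
f 49 51 50
f 50 51 52
f 50 52 46
f 51 43 53
f 51 53 52
f 52 53 54
f 52 54 46
f 53 43 55
f 53 55 54
f 54 55 56
f 54 56 46
f 55 43 57
f 55 57 56
f 56 57 58
f 56 58 46
f 57 43 59
f 57 59 58
f 58 59 60
f 58 60 46
f 59 43 61
f 59 61 60
f 60 61 62
f 60 62 46
f 61 43 63
f 61 63 62
f 62 63 64
f 62 64 46
f 63 43 44
f 63 44 64
f 64 44 45
f 64 45 46



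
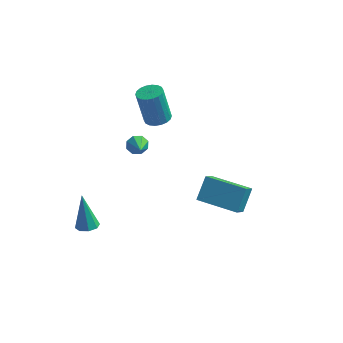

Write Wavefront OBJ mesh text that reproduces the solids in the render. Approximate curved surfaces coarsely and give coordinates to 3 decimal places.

v -1.525 2.392 0.335
v -1.007 2.488 0.092
v -1.055 1.408 0.945
v -1.056 2.703 0.477
v -1.38 2.737 0.779
v -1.788 2.568 0.821
v -2.042 2.297 0.578
v -1.993 2.081 0.193
v -1.67 2.048 -0.109
v -1.261 2.217 -0.151
v -2.333 -3.051 -1.089
v -1.806 -2.789 -1.045
v -2.727 -2.569 0.749
v -2.128 -2.507 -1.188
v -2.57 -2.543 -1.273
v -2.873 -2.877 -1.25
v -2.86 -3.313 -1.133
v -2.538 -3.595 -0.99
v -2.096 -3.559 -0.905
v -1.793 -3.225 -0.927
v -0.837 3.644 1.522
v -0.351 4.139 1.617
v -0.797 4.21 3.514
v -1.283 3.716 3.418
v -0.606 4.304 1.551
v -1.052 4.376 3.448
v -0.907 4.339 1.479
v -1.353 4.411 3.376
v -1.194 4.237 1.415
v -1.64 4.308 3.312
v -1.411 4.016 1.373
v -1.857 4.088 3.27
v -1.513 3.723 1.36
v -1.959 3.794 3.256
v -1.482 3.413 1.379
v -1.928 3.485 3.276
v -1.323 3.15 1.426
v -1.769 3.221 3.323
v -1.068 2.984 1.492
v -1.514 3.056 3.389
v -0.767 2.949 1.564
v -1.213 3.021 3.461
v -0.48 3.052 1.628
v -0.926 3.123 3.525
v -0.263 3.272 1.67
v -0.709 3.344 3.567
v -0.161 3.566 1.684
v -0.607 3.637 3.58
v -0.192 3.875 1.664
v -0.638 3.947 3.561
v 2.711 -0.828 0.273
v 2.617 -1.697 1.08
v 2.9 0.071 1.262
v 2.806 -0.798 2.07
v 4.734 -1.142 0.17
v 4.64 -2.011 0.978
v 4.923 -0.243 1.16
v 4.829 -1.112 1.967
f 2 1 4
f 2 4 3
f 4 1 5
f 4 5 3
f 5 1 6
f 5 6 3
f 6 1 7
f 6 7 3
f 7 1 8
f 7 8 3
f 8 1 9
f 8 9 3
f 9 1 10
f 9 10 3
f 10 1 2
f 10 2 3
f 12 11 14
f 12 14 13
f 14 11 15
f 14 15 13
f 15 11 16
f 15 16 13
f 16 11 17
f 16 17 13
f 17 11 18
f 17 18 13
f 18 11 19
f 18 19 13
f 19 11 20
f 19 20 13
f 20 11 12
f 20 12 13
f 22 21 25
f 22 25 23
f 23 25 26
f 23 26 24
f 25 21 27
f 25 27 26
f 26 27 28
f 26 28 24
f 27 21 29
f 27 29 28
f 28 29 30
f 28 30 24
f 29 21 31
f 29 31 30
f 30 31 32
f 30 32 24
f 31 21 33
f 31 33 32
f 32 33 34
f 32 34 24
f 33 21 35
f 33 35 34
f 34 35 36
f 34 36 24
f 35 21 37
f 35 37 36
f 36 37 38
f 36 38 24
f 37 21 39
f 37 39 38
f 38 39 40
f 38 40 24
f 39 21 41
f 39 41 40
f 40 41 42
f 40 42 24
f 41 21 43
f 41 43 42
f 42 43 44
f 42 44 24
f 43 21 45
f 43 45 44
f 44 45 46
f 44 46 24
f 45 21 47
f 45 47 46
f 46 47 48
f 46 48 24
f 47 21 49
f 47 49 48
f 48 49 50
f 48 50 24
f 49 21 22
f 49 22 50
f 50 22 23
f 50 23 24
f 52 54 51
f 55 52 51
f 51 54 53
f 53 55 51
f 52 58 54
f 56 52 55
f 56 58 52
f 54 58 53
f 57 55 53
f 53 58 57
f 57 56 55
f 58 56 57



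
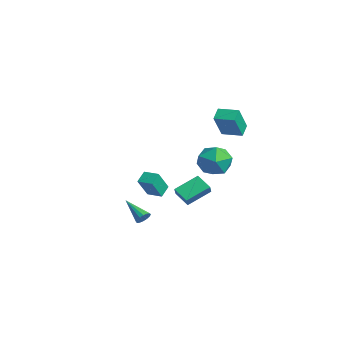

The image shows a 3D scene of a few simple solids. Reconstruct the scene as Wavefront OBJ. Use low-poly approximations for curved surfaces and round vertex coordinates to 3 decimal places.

v 0.046 2.499 -0.336
v 0.885 1.601 -0.398
v -1.065 1.379 0.878
v -0.226 0.481 0.816
v 0.038 1.53 1.402
v 0.725 2.222 0.652
v -0.905 0.758 -0.172
v -0.218 1.45 -0.922
v 0.297 0.525 -0.296
v 0.879 1.002 0.677
v -1.059 1.978 -0.197
v -0.477 2.455 0.776
v -3.47 0.762 -3.91
v -3.441 2.37 -3.146
v -2.41 1.005 -4.462
v -2.381 2.613 -3.699
v -3.059 0.447 -3.261
v -3.03 2.055 -2.498
v -1.999 0.69 -3.814
v -1.97 2.298 -3.05
v 0.854 1.396 2.88
v 1.345 0.56 4.526
v 0.345 1.985 3.331
v 0.835 1.148 4.977
v 1.865 2.192 2.983
v 2.355 1.355 4.629
v 1.355 2.78 3.434
v 1.846 1.944 5.08
v 1.669 -3.898 -0.335
v 1.943 -4.669 1.006
v 1.285 -3.268 0.106
v 1.56 -4.038 1.447
v 2.52 -3.442 -0.247
v 2.795 -4.212 1.094
v 2.137 -2.811 0.194
v 2.411 -3.582 1.535
v -1.447 -2.518 -4.184
v -1.209 -2.395 -3.727
v -2.953 -2.902 -3.296
v -1.32 -2.16 -3.815
v -1.466 -2.021 -4.001
v -1.606 -2.015 -4.237
v -1.704 -2.144 -4.458
v -1.733 -2.373 -4.606
v -1.685 -2.641 -4.641
v -1.574 -2.876 -4.554
v -1.428 -3.015 -4.367
v -1.288 -3.021 -4.132
v -1.19 -2.892 -3.91
v -1.161 -2.663 -3.762
f 1 12 6
f 1 6 2
f 1 2 8
f 1 8 11
f 1 11 12
f 2 6 10
f 6 12 5
f 12 11 3
f 11 8 7
f 8 2 9
f 4 10 5
f 4 5 3
f 4 3 7
f 4 7 9
f 4 9 10
f 5 10 6
f 3 5 12
f 7 3 11
f 9 7 8
f 10 9 2
f 14 16 13
f 17 14 13
f 13 16 15
f 15 17 13
f 14 20 16
f 18 14 17
f 18 20 14
f 16 20 15
f 19 17 15
f 15 20 19
f 19 18 17
f 20 18 19
f 22 24 21
f 25 22 21
f 21 24 23
f 23 25 21
f 22 28 24
f 26 22 25
f 26 28 22
f 24 28 23
f 27 25 23
f 23 28 27
f 27 26 25
f 28 26 27
f 30 32 29
f 33 30 29
f 29 32 31
f 31 33 29
f 30 36 32
f 34 30 33
f 34 36 30
f 32 36 31
f 35 33 31
f 31 36 35
f 35 34 33
f 36 34 35
f 38 37 40
f 38 40 39
f 40 37 41
f 40 41 39
f 41 37 42
f 41 42 39
f 42 37 43
f 42 43 39
f 43 37 44
f 43 44 39
f 44 37 45
f 44 45 39
f 45 37 46
f 45 46 39
f 46 37 47
f 46 47 39
f 47 37 48
f 47 48 39
f 48 37 49
f 48 49 39
f 49 37 50
f 49 50 39
f 50 37 38
f 50 38 39



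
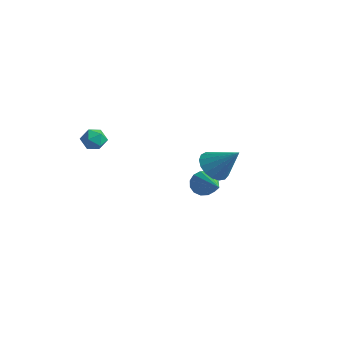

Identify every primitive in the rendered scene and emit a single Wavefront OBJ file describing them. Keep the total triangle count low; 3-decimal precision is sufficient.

v -3.134 -3.204 -0.847
v -2.706 -2.89 -1.243
v -2.394 -3.95 -0.637
v -1.966 -3.636 -1.033
v -2.147 -3.361 -0.459
v -2.605 -2.9 -0.589
v -2.495 -3.94 -1.291
v -2.953 -3.479 -1.421
v -2.311 -3.345 -1.518
v -2.096 -2.987 -1.004
v -3.004 -3.853 -0.876
v -2.789 -3.495 -0.362
v 0.744 0.366 -4.383
v 1.169 0.613 -4.894
v 2.396 -0.606 -3.477
v 1.177 0.87 -4.632
v 1.068 0.992 -4.303
v 0.873 0.946 -3.995
v 0.643 0.745 -3.791
v 0.44 0.442 -3.746
v 0.318 0.119 -3.871
v 0.311 -0.139 -4.133
v 0.419 -0.261 -4.462
v 0.615 -0.215 -4.77
v 0.845 -0.014 -4.974
v 1.048 0.289 -5.02
v 3.237 -2.043 -0.99
v 3.734 -1.659 -1.564
v 4.363 -1.737 0.19
v 3.501 -1.359 -1.42
v 3.207 -1.215 -1.177
v 2.921 -1.26 -0.892
v 2.707 -1.486 -0.629
v 2.614 -1.839 -0.45
v 2.664 -2.238 -0.394
v 2.846 -2.594 -0.474
v 3.117 -2.823 -0.673
v 3.415 -2.873 -0.945
v 3.673 -2.734 -1.227
v 3.831 -2.436 -1.455
v 3.853 -2.048 -1.576
f 1 12 6
f 1 6 2
f 1 2 8
f 1 8 11
f 1 11 12
f 2 6 10
f 6 12 5
f 12 11 3
f 11 8 7
f 8 2 9
f 4 10 5
f 4 5 3
f 4 3 7
f 4 7 9
f 4 9 10
f 5 10 6
f 3 5 12
f 7 3 11
f 9 7 8
f 10 9 2
f 14 13 16
f 14 16 15
f 16 13 17
f 16 17 15
f 17 13 18
f 17 18 15
f 18 13 19
f 18 19 15
f 19 13 20
f 19 20 15
f 20 13 21
f 20 21 15
f 21 13 22
f 21 22 15
f 22 13 23
f 22 23 15
f 23 13 24
f 23 24 15
f 24 13 25
f 24 25 15
f 25 13 26
f 25 26 15
f 26 13 14
f 26 14 15
f 28 27 30
f 28 30 29
f 30 27 31
f 30 31 29
f 31 27 32
f 31 32 29
f 32 27 33
f 32 33 29
f 33 27 34
f 33 34 29
f 34 27 35
f 34 35 29
f 35 27 36
f 35 36 29
f 36 27 37
f 36 37 29
f 37 27 38
f 37 38 29
f 38 27 39
f 38 39 29
f 39 27 40
f 39 40 29
f 40 27 41
f 40 41 29
f 41 27 28
f 41 28 29



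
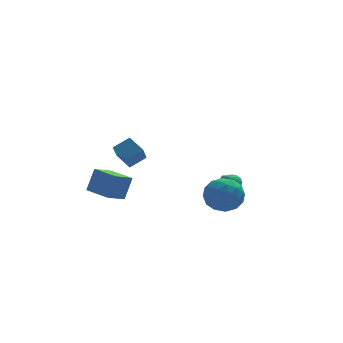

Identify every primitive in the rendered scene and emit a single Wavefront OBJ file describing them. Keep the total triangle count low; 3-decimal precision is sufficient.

v -2.365 -2.234 0.138
v -2.696 -3.033 0.999
v -2.858 -1.434 0.691
v -3.19 -2.233 1.551
v -1.49 -2.047 0.649
v -1.822 -2.846 1.509
v -1.984 -1.247 1.201
v -2.315 -2.046 2.062
v -2.811 1.265 -3.355
v -2.335 1.519 -1.998
v -3.648 2.698 -3.328
v -3.172 2.952 -1.972
v -1.828 1.848 -3.808
v -1.352 2.102 -2.452
v -2.665 3.281 -3.782
v -2.189 3.535 -2.425
v 2.403 -1.52 -3.194
v 3.332 -1.583 -2.562
v 1.508 -2.537 -1.978
v 2.437 -2.6 -1.346
v 1.892 -1.621 -1.449
v 2.446 -0.993 -2.201
v 2.394 -3.127 -2.339
v 2.948 -2.499 -3.091
v 3.327 -2.577 -2.034
v 3.016 -1.646 -1.484
v 1.824 -2.474 -3.056
v 1.513 -1.543 -2.506
v 2.947 -1.462 -2.985
v 1.893 -2.658 -1.555
v 1.573 -2.082 -1.616
v 2.119 -2.119 -1.245
v 2.425 -1.115 -2.772
v 2.971 -1.152 -2.401
v 2.125 -1.174 -1.747
v 1.869 -2.968 -2.139
v 2.415 -3.005 -1.768
v 2.721 -2.001 -3.295
v 3.267 -2.038 -2.924
v 2.715 -2.946 -2.793
v 3.489 -2.084 -2.303
v 2.963 -2.681 -1.588
v 2.938 -2.991 -2.172
v 3.263 -2.622 -2.614
v 3.307 -1.536 -1.98
v 2.78 -2.134 -1.265
v 2.46 -1.558 -1.326
v 2.786 -1.189 -1.767
v 3.303 -2.12 -1.669
v 2.06 -1.986 -3.275
v 1.533 -2.584 -2.56
v 2.054 -2.931 -2.773
v 2.38 -2.562 -3.214
v 1.877 -1.439 -2.952
v 1.351 -2.036 -2.237
v 1.577 -1.498 -1.926
v 1.902 -1.129 -2.368
v 1.537 -2 -2.871
v 4.23 3.71 -4.041
v 4.846 3.445 -3.841
v 3.67 3.09 -3.139
v 4.831 3.689 -3.683
v 4.712 3.937 -3.587
v 4.509 4.145 -3.57
v 4.259 4.278 -3.634
v 4.003 4.313 -3.768
v 3.786 4.244 -3.95
v 3.647 4.082 -4.148
v 3.608 3.856 -4.327
v 3.676 3.605 -4.457
v 3.841 3.372 -4.515
v 4.072 3.197 -4.491
v 4.331 3.111 -4.39
v 4.573 3.129 -4.228
v 4.755 3.247 -4.034
f 2 4 1
f 5 2 1
f 1 4 3
f 3 5 1
f 2 8 4
f 6 2 5
f 6 8 2
f 4 8 3
f 7 5 3
f 3 8 7
f 7 6 5
f 8 6 7
f 10 12 9
f 13 10 9
f 9 12 11
f 11 13 9
f 10 16 12
f 14 10 13
f 14 16 10
f 12 16 11
f 15 13 11
f 11 16 15
f 15 14 13
f 16 14 15
f 17 54 33
f 54 28 57
f 33 57 22
f 54 57 33
f 17 33 29
f 33 22 34
f 29 34 18
f 33 34 29
f 17 29 38
f 29 18 39
f 38 39 24
f 29 39 38
f 17 38 50
f 38 24 53
f 50 53 27
f 38 53 50
f 17 50 54
f 50 27 58
f 54 58 28
f 50 58 54
f 18 34 45
f 34 22 48
f 45 48 26
f 34 48 45
f 22 57 35
f 57 28 56
f 35 56 21
f 57 56 35
f 28 58 55
f 58 27 51
f 55 51 19
f 58 51 55
f 27 53 52
f 53 24 40
f 52 40 23
f 53 40 52
f 24 39 44
f 39 18 41
f 44 41 25
f 39 41 44
f 20 46 32
f 46 26 47
f 32 47 21
f 46 47 32
f 20 32 30
f 32 21 31
f 30 31 19
f 32 31 30
f 20 30 37
f 30 19 36
f 37 36 23
f 30 36 37
f 20 37 42
f 37 23 43
f 42 43 25
f 37 43 42
f 20 42 46
f 42 25 49
f 46 49 26
f 42 49 46
f 21 47 35
f 47 26 48
f 35 48 22
f 47 48 35
f 19 31 55
f 31 21 56
f 55 56 28
f 31 56 55
f 23 36 52
f 36 19 51
f 52 51 27
f 36 51 52
f 25 43 44
f 43 23 40
f 44 40 24
f 43 40 44
f 26 49 45
f 49 25 41
f 45 41 18
f 49 41 45
f 60 59 62
f 60 62 61
f 62 59 63
f 62 63 61
f 63 59 64
f 63 64 61
f 64 59 65
f 64 65 61
f 65 59 66
f 65 66 61
f 66 59 67
f 66 67 61
f 67 59 68
f 67 68 61
f 68 59 69
f 68 69 61
f 69 59 70
f 69 70 61
f 70 59 71
f 70 71 61
f 71 59 72
f 71 72 61
f 72 59 73
f 72 73 61
f 73 59 74
f 73 74 61
f 74 59 75
f 74 75 61
f 75 59 60
f 75 60 61



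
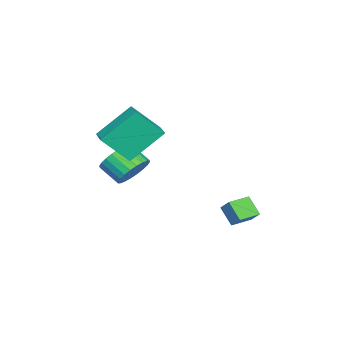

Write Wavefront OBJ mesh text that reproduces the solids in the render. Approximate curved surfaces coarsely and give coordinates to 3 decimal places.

v -2.303 1.484 -1.812
v -1.968 1.988 -1.215
v -3.244 2.091 -1.795
v -2.909 2.594 -1.198
v -1.891 2.146 -2.602
v -1.556 2.649 -2.005
v -2.832 2.752 -2.585
v -2.497 3.256 -1.988
v -0.663 -1.961 0.579
v -0.123 -1.61 1.264
v -0.377 -2.588 1.965
v -0.917 -2.939 1.281
v -0.449 -1.465 1.349
v -0.703 -2.443 2.05
v -0.808 -1.395 1.316
v -1.061 -2.374 2.017
v -1.144 -1.412 1.171
v -1.398 -2.39 1.873
v -1.408 -1.512 0.937
v -1.661 -2.49 1.638
v -1.558 -1.68 0.647
v -1.811 -2.658 1.349
v -1.572 -1.891 0.348
v -1.825 -2.87 1.049
v -1.447 -2.113 0.084
v -1.701 -3.091 0.785
v -1.203 -2.312 -0.105
v -1.457 -3.29 0.596
v -0.877 -2.457 -0.19
v -1.131 -3.435 0.511
v -0.519 -2.526 -0.157
v -0.772 -3.505 0.544
v -0.182 -2.51 -0.013
v -0.436 -3.488 0.689
v 0.081 -2.41 0.222
v -0.172 -3.388 0.923
v 0.231 -2.242 0.511
v -0.022 -3.22 1.213
v 0.245 -2.03 0.811
v -0.008 -3.009 1.512
v 0.121 -1.809 1.075
v -0.133 -2.787 1.776
v -1.214 -0.939 3.247
v -0.653 -2.063 4.577
v -0.341 -0.368 3.36
v 0.221 -1.492 4.691
v -0.221 -2.168 1.789
v 0.341 -3.292 3.12
v 0.653 -1.597 1.903
v 1.214 -2.721 3.233
f 2 4 1
f 5 2 1
f 1 4 3
f 3 5 1
f 2 8 4
f 6 2 5
f 6 8 2
f 4 8 3
f 7 5 3
f 3 8 7
f 7 6 5
f 8 6 7
f 10 9 13
f 10 13 11
f 11 13 14
f 11 14 12
f 13 9 15
f 13 15 14
f 14 15 16
f 14 16 12
f 15 9 17
f 15 17 16
f 16 17 18
f 16 18 12
f 17 9 19
f 17 19 18
f 18 19 20
f 18 20 12
f 19 9 21
f 19 21 20
f 20 21 22
f 20 22 12
f 21 9 23
f 21 23 22
f 22 23 24
f 22 24 12
f 23 9 25
f 23 25 24
f 24 25 26
f 24 26 12
f 25 9 27
f 25 27 26
f 26 27 28
f 26 28 12
f 27 9 29
f 27 29 28
f 28 29 30
f 28 30 12
f 29 9 31
f 29 31 30
f 30 31 32
f 30 32 12
f 31 9 33
f 31 33 32
f 32 33 34
f 32 34 12
f 33 9 35
f 33 35 34
f 34 35 36
f 34 36 12
f 35 9 37
f 35 37 36
f 36 37 38
f 36 38 12
f 37 9 39
f 37 39 38
f 38 39 40
f 38 40 12
f 39 9 41
f 39 41 40
f 40 41 42
f 40 42 12
f 41 9 10
f 41 10 42
f 42 10 11
f 42 11 12
f 44 46 43
f 47 44 43
f 43 46 45
f 45 47 43
f 44 50 46
f 48 44 47
f 48 50 44
f 46 50 45
f 49 47 45
f 45 50 49
f 49 48 47
f 50 48 49



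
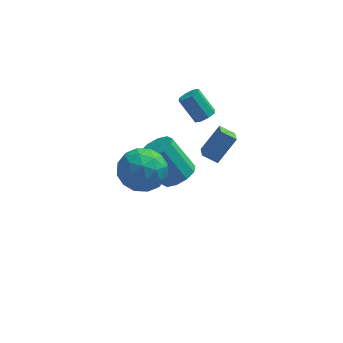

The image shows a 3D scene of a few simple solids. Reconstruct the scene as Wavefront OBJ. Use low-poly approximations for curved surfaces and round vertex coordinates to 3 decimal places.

v -2.795 -2.818 2.532
v -1.966 -3.749 2.645
v -4.294 -4.171 2.395
v -3.465 -5.102 2.508
v -3.706 -4.355 3.483
v -2.779 -3.519 3.568
v -3.481 -4.401 1.472
v -2.554 -3.565 1.557
v -2.39 -4.727 1.99
v -2.529 -4.699 3.234
v -3.731 -3.221 1.806
v -3.87 -3.193 3.05
v -2.248 -3.165 2.601
v -4.012 -4.755 2.439
v -4.153 -4.317 3.013
v -3.666 -4.863 3.079
v -2.726 -3.03 3.143
v -2.239 -3.577 3.21
v -3.262 -3.933 3.702
v -4.021 -4.343 1.83
v -3.534 -4.89 1.897
v -2.594 -3.057 1.961
v -2.107 -3.603 2.027
v -2.998 -3.987 1.338
v -2.011 -4.286 2.282
v -2.892 -5.082 2.202
v -2.901 -4.67 1.593
v -2.357 -4.178 1.642
v -2.092 -4.27 3.013
v -2.974 -5.065 2.933
v -3.115 -4.627 3.506
v -2.57 -4.135 3.555
v -2.342 -4.845 2.628
v -3.286 -2.855 2.107
v -4.168 -3.65 2.027
v -3.69 -3.785 1.485
v -3.145 -3.293 1.534
v -3.368 -2.838 2.838
v -4.249 -3.634 2.758
v -3.903 -3.742 3.398
v -3.359 -3.25 3.447
v -3.918 -3.075 2.412
v 0.012 1.726 0.864
v 0.507 2.007 1.052
v -0.276 2.616 2.204
v -0.772 2.334 2.016
v 0.264 2.259 0.754
v -0.519 2.867 1.906
v -0.126 2.198 0.521
v -0.91 2.806 1.672
v -0.436 1.861 0.488
v -1.22 2.469 1.64
v -0.484 1.444 0.676
v -1.267 2.053 1.828
v -0.241 1.193 0.974
v -1.024 1.801 2.126
v 0.15 1.254 1.208
v -0.634 1.862 2.359
v 0.46 1.591 1.24
v -0.324 2.199 2.392
v 0.395 -2.412 1.312
v -0.329 -2.231 1.759
v 0.372 -1.581 0.94
v -0.352 -1.401 1.387
v 1.292 -1.839 2.533
v 0.568 -1.659 2.98
v 1.269 -1.009 2.161
v 0.545 -0.828 2.608
v -1.368 -0.852 -1.23
v -0.564 -0.573 -0.808
v -1.649 -0.048 0.912
v -2.452 -0.328 0.49
v -0.79 -0.111 -1.092
v -1.875 0.414 0.628
v -1.237 0.067 -1.428
v -2.322 0.592 0.292
v -1.734 -0.106 -1.689
v -2.819 0.419 0.031
v -2.091 -0.564 -1.774
v -3.176 -0.039 -0.054
v -2.171 -1.132 -1.652
v -3.256 -0.607 0.068
v -1.945 -1.594 -1.368
v -3.03 -1.069 0.352
v -1.498 -1.772 -1.032
v -2.583 -1.247 0.688
v -1.001 -1.599 -0.771
v -2.086 -1.074 0.949
v -0.644 -1.141 -0.686
v -1.729 -0.616 1.034
v -2.568 1.501 -3.745
v -1.732 1.462 -3.594
v -2.752 2.399 -2.495
v -1.773 1.788 -3.835
v -1.996 2.048 -4.054
v -2.35 2.183 -4.203
v -2.754 2.161 -4.247
v -3.115 1.988 -4.176
v -3.351 1.704 -4.006
v -3.408 1.373 -3.776
v -3.272 1.071 -3.539
v -2.975 0.868 -3.349
v -2.585 0.81 -3.25
v -2.191 0.91 -3.264
v -1.883 1.145 -3.388
f 1 38 17
f 38 12 41
f 17 41 6
f 38 41 17
f 1 17 13
f 17 6 18
f 13 18 2
f 17 18 13
f 1 13 22
f 13 2 23
f 22 23 8
f 13 23 22
f 1 22 34
f 22 8 37
f 34 37 11
f 22 37 34
f 1 34 38
f 34 11 42
f 38 42 12
f 34 42 38
f 2 18 29
f 18 6 32
f 29 32 10
f 18 32 29
f 6 41 19
f 41 12 40
f 19 40 5
f 41 40 19
f 12 42 39
f 42 11 35
f 39 35 3
f 42 35 39
f 11 37 36
f 37 8 24
f 36 24 7
f 37 24 36
f 8 23 28
f 23 2 25
f 28 25 9
f 23 25 28
f 4 30 16
f 30 10 31
f 16 31 5
f 30 31 16
f 4 16 14
f 16 5 15
f 14 15 3
f 16 15 14
f 4 14 21
f 14 3 20
f 21 20 7
f 14 20 21
f 4 21 26
f 21 7 27
f 26 27 9
f 21 27 26
f 4 26 30
f 26 9 33
f 30 33 10
f 26 33 30
f 5 31 19
f 31 10 32
f 19 32 6
f 31 32 19
f 3 15 39
f 15 5 40
f 39 40 12
f 15 40 39
f 7 20 36
f 20 3 35
f 36 35 11
f 20 35 36
f 9 27 28
f 27 7 24
f 28 24 8
f 27 24 28
f 10 33 29
f 33 9 25
f 29 25 2
f 33 25 29
f 44 43 47
f 44 47 45
f 45 47 48
f 45 48 46
f 47 43 49
f 47 49 48
f 48 49 50
f 48 50 46
f 49 43 51
f 49 51 50
f 50 51 52
f 50 52 46
f 51 43 53
f 51 53 52
f 52 53 54
f 52 54 46
f 53 43 55
f 53 55 54
f 54 55 56
f 54 56 46
f 55 43 57
f 55 57 56
f 56 57 58
f 56 58 46
f 57 43 59
f 57 59 58
f 58 59 60
f 58 60 46
f 59 43 44
f 59 44 60
f 60 44 45
f 60 45 46
f 62 64 61
f 65 62 61
f 61 64 63
f 63 65 61
f 62 68 64
f 66 62 65
f 66 68 62
f 64 68 63
f 67 65 63
f 63 68 67
f 67 66 65
f 68 66 67
f 70 69 73
f 70 73 71
f 71 73 74
f 71 74 72
f 73 69 75
f 73 75 74
f 74 75 76
f 74 76 72
f 75 69 77
f 75 77 76
f 76 77 78
f 76 78 72
f 77 69 79
f 77 79 78
f 78 79 80
f 78 80 72
f 79 69 81
f 79 81 80
f 80 81 82
f 80 82 72
f 81 69 83
f 81 83 82
f 82 83 84
f 82 84 72
f 83 69 85
f 83 85 84
f 84 85 86
f 84 86 72
f 85 69 87
f 85 87 86
f 86 87 88
f 86 88 72
f 87 69 89
f 87 89 88
f 88 89 90
f 88 90 72
f 89 69 70
f 89 70 90
f 90 70 71
f 90 71 72
f 92 91 94
f 92 94 93
f 94 91 95
f 94 95 93
f 95 91 96
f 95 96 93
f 96 91 97
f 96 97 93
f 97 91 98
f 97 98 93
f 98 91 99
f 98 99 93
f 99 91 100
f 99 100 93
f 100 91 101
f 100 101 93
f 101 91 102
f 101 102 93
f 102 91 103
f 102 103 93
f 103 91 104
f 103 104 93
f 104 91 105
f 104 105 93
f 105 91 92
f 105 92 93

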